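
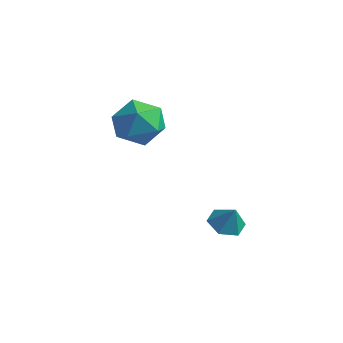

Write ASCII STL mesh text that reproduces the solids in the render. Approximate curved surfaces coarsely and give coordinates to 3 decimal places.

solid 
facet normal -0.453 0.023 -0.891
outer loop
vertex 0.363 2.663 -3.328
vertex -0.342 2.772 -2.967
vertex 0.102 3.403 -3.176
endloop
endfacet
facet normal 0.943 0.304 0.139
outer loop
vertex 0.363 2.663 -3.328
vertex 0.102 3.403 -3.176
vertex 0.142 2.748 -2.013
endloop
endfacet
facet normal -0.452 0.023 -0.892
outer loop
vertex 0.102 3.403 -3.176
vertex -0.342 2.772 -2.967
vertex -0.603 3.513 -2.816
endloop
endfacet
facet normal 0.357 0.819 0.449
outer loop
vertex 0.102 3.403 -3.176
vertex -0.603 3.513 -2.816
vertex 0.142 2.748 -2.013
endloop
endfacet
facet normal -0.452 0.022 -0.892
outer loop
vertex -0.603 3.513 -2.816
vertex -0.342 2.772 -2.967
vertex -1.048 2.882 -2.606
endloop
endfacet
facet normal -0.339 0.504 0.795
outer loop
vertex -0.603 3.513 -2.816
vertex -1.048 2.882 -2.606
vertex 0.142 2.748 -2.013
endloop
endfacet
facet normal -0.452 0.022 -0.892
outer loop
vertex -1.048 2.882 -2.606
vertex -0.342 2.772 -2.967
vertex -0.786 2.141 -2.757
endloop
endfacet
facet normal -0.451 -0.328 0.830
outer loop
vertex -1.048 2.882 -2.606
vertex -0.786 2.141 -2.757
vertex 0.142 2.748 -2.013
endloop
endfacet
facet normal -0.453 0.022 -0.891
outer loop
vertex -0.786 2.141 -2.757
vertex -0.342 2.772 -2.967
vertex -0.081 2.031 -3.118
endloop
endfacet
facet normal 0.135 -0.843 0.520
outer loop
vertex -0.786 2.141 -2.757
vertex -0.081 2.031 -3.118
vertex 0.142 2.748 -2.013
endloop
endfacet
facet normal -0.453 0.022 -0.891
outer loop
vertex -0.081 2.031 -3.118
vertex -0.342 2.772 -2.967
vertex 0.363 2.663 -3.328
endloop
endfacet
facet normal 0.832 -0.527 0.174
outer loop
vertex -0.081 2.031 -3.118
vertex 0.363 2.663 -3.328
vertex 0.142 2.748 -2.013
endloop
endfacet
facet normal -0.122 0.699 0.704
outer loop
vertex -3.832 2.266 2.237
vertex -3.938 1.425 3.054
vertex -2.877 1.867 2.799
endloop
endfacet
facet normal 0.291 0.941 0.174
outer loop
vertex -3.832 2.266 2.237
vertex -2.877 1.867 2.799
vertex -2.836 2.069 1.64
endloop
endfacet
facet normal -0.082 0.898 -0.433
outer loop
vertex -3.832 2.266 2.237
vertex -2.836 2.069 1.64
vertex -3.872 1.752 1.178
endloop
endfacet
facet normal -0.725 0.630 -0.278
outer loop
vertex -3.832 2.266 2.237
vertex -3.872 1.752 1.178
vertex -4.553 1.354 2.052
endloop
endfacet
facet normal -0.750 0.507 0.425
outer loop
vertex -3.832 2.266 2.237
vertex -4.553 1.354 2.052
vertex -3.938 1.425 3.054
endloop
endfacet
facet normal 0.854 0.507 0.118
outer loop
vertex -2.836 2.069 1.64
vertex -2.877 1.867 2.799
vertex -2.327 1.106 2.088
endloop
endfacet
facet normal 0.186 0.116 0.976
outer loop
vertex -2.877 1.867 2.799
vertex -3.938 1.425 3.054
vertex -3.008 0.708 2.962
endloop
endfacet
facet normal -0.830 -0.195 0.523
outer loop
vertex -3.938 1.425 3.054
vertex -4.553 1.354 2.052
vertex -4.044 0.391 2.5
endloop
endfacet
facet normal -0.789 0.003 -0.614
outer loop
vertex -4.553 1.354 2.052
vertex -3.872 1.752 1.178
vertex -4.003 0.593 1.341
endloop
endfacet
facet normal 0.251 0.437 -0.864
outer loop
vertex -3.872 1.752 1.178
vertex -2.836 2.069 1.64
vertex -2.942 1.035 1.086
endloop
endfacet
facet normal 0.725 -0.630 0.278
outer loop
vertex -3.048 0.194 1.903
vertex -2.327 1.106 2.088
vertex -3.008 0.708 2.962
endloop
endfacet
facet normal 0.082 -0.898 0.433
outer loop
vertex -3.048 0.194 1.903
vertex -3.008 0.708 2.962
vertex -4.044 0.391 2.5
endloop
endfacet
facet normal -0.291 -0.941 -0.174
outer loop
vertex -3.048 0.194 1.903
vertex -4.044 0.391 2.5
vertex -4.003 0.593 1.341
endloop
endfacet
facet normal 0.122 -0.699 -0.704
outer loop
vertex -3.048 0.194 1.903
vertex -4.003 0.593 1.341
vertex -2.942 1.035 1.086
endloop
endfacet
facet normal 0.750 -0.507 -0.425
outer loop
vertex -3.048 0.194 1.903
vertex -2.942 1.035 1.086
vertex -2.327 1.106 2.088
endloop
endfacet
facet normal 0.789 -0.003 0.614
outer loop
vertex -3.008 0.708 2.962
vertex -2.327 1.106 2.088
vertex -2.877 1.867 2.799
endloop
endfacet
facet normal -0.251 -0.437 0.864
outer loop
vertex -4.044 0.391 2.5
vertex -3.008 0.708 2.962
vertex -3.938 1.425 3.054
endloop
endfacet
facet normal -0.854 -0.507 -0.118
outer loop
vertex -4.003 0.593 1.341
vertex -4.044 0.391 2.5
vertex -4.553 1.354 2.052
endloop
endfacet
facet normal -0.186 -0.116 -0.976
outer loop
vertex -2.942 1.035 1.086
vertex -4.003 0.593 1.341
vertex -3.872 1.752 1.178
endloop
endfacet
facet normal 0.830 0.195 -0.523
outer loop
vertex -2.327 1.106 2.088
vertex -2.942 1.035 1.086
vertex -2.836 2.069 1.64
endloop
endfacet

endsolid


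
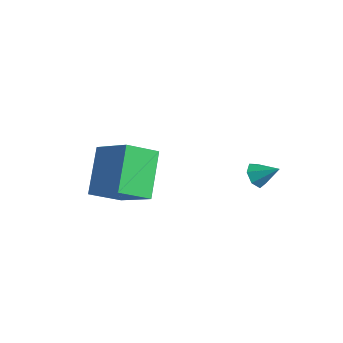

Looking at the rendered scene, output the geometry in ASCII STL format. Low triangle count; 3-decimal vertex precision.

solid 
facet normal -0.696 -0.447 -0.562
outer loop
vertex 0.514 1.525 -0.916
vertex 0.314 1.229 -0.433
vertex 0.14 1.764 -0.643
endloop
endfacet
facet normal 0.333 0.887 -0.320
outer loop
vertex 0.514 1.525 -0.916
vertex 0.14 1.764 -0.643
vertex 1.066 1.711 0.173
endloop
endfacet
facet normal -0.697 -0.447 -0.561
outer loop
vertex 0.14 1.764 -0.643
vertex 0.314 1.229 -0.433
vertex -0.102 1.6 -0.212
endloop
endfacet
facet normal -0.177 0.949 0.262
outer loop
vertex 0.14 1.764 -0.643
vertex -0.102 1.6 -0.212
vertex 1.066 1.711 0.173
endloop
endfacet
facet normal -0.696 -0.445 -0.563
outer loop
vertex -0.102 1.6 -0.212
vertex 0.314 1.229 -0.433
vertex -0.032 1.157 0.052
endloop
endfacet
facet normal -0.318 0.448 0.836
outer loop
vertex -0.102 1.6 -0.212
vertex -0.032 1.157 0.052
vertex 1.066 1.711 0.173
endloop
endfacet
facet normal -0.696 -0.446 -0.563
outer loop
vertex -0.032 1.157 0.052
vertex 0.314 1.229 -0.433
vertex 0.299 0.768 -0.049
endloop
endfacet
facet normal 0.014 -0.240 0.971
outer loop
vertex -0.032 1.157 0.052
vertex 0.299 0.768 -0.049
vertex 1.066 1.711 0.173
endloop
endfacet
facet normal -0.697 -0.445 -0.562
outer loop
vertex 0.299 0.768 -0.049
vertex 0.314 1.229 -0.433
vertex 0.641 0.726 -0.44
endloop
endfacet
facet normal 0.571 -0.597 0.564
outer loop
vertex 0.299 0.768 -0.049
vertex 0.641 0.726 -0.44
vertex 1.066 1.711 0.173
endloop
endfacet
facet normal -0.696 -0.445 -0.563
outer loop
vertex 0.641 0.726 -0.44
vertex 0.314 1.229 -0.433
vertex 0.737 1.063 -0.825
endloop
endfacet
facet normal 0.932 -0.354 -0.077
outer loop
vertex 0.641 0.726 -0.44
vertex 0.737 1.063 -0.825
vertex 1.066 1.711 0.173
endloop
endfacet
facet normal -0.696 -0.447 -0.562
outer loop
vertex 0.737 1.063 -0.825
vertex 0.314 1.229 -0.433
vertex 0.514 1.525 -0.916
endloop
endfacet
facet normal 0.827 0.306 -0.471
outer loop
vertex 0.737 1.063 -0.825
vertex 0.514 1.525 -0.916
vertex 1.066 1.711 0.173
endloop
endfacet
facet normal -0.844 -0.106 -0.526
outer loop
vertex -2.514 -4.471 -0.593
vertex -3.587 -3.311 0.894
vertex -2.201 -3.214 -1.349
endloop
endfacet
facet normal 0.494 -0.535 -0.685
outer loop
vertex -0.573 -3.009 -0.334
vertex -2.514 -4.471 -0.593
vertex -2.201 -3.214 -1.349
endloop
endfacet
facet normal -0.844 -0.106 -0.526
outer loop
vertex -2.201 -3.214 -1.349
vertex -3.587 -3.311 0.894
vertex -3.274 -2.053 0.138
endloop
endfacet
facet normal 0.209 0.838 -0.504
outer loop
vertex -3.274 -2.053 0.138
vertex -0.573 -3.009 -0.334
vertex -2.201 -3.214 -1.349
endloop
endfacet
facet normal -0.208 -0.838 0.504
outer loop
vertex -2.514 -4.471 -0.593
vertex -1.959 -3.106 1.909
vertex -3.587 -3.311 0.894
endloop
endfacet
facet normal 0.494 -0.535 -0.685
outer loop
vertex -0.886 -4.267 0.422
vertex -2.514 -4.471 -0.593
vertex -0.573 -3.009 -0.334
endloop
endfacet
facet normal -0.209 -0.838 0.504
outer loop
vertex -0.886 -4.267 0.422
vertex -1.959 -3.106 1.909
vertex -2.514 -4.471 -0.593
endloop
endfacet
facet normal -0.495 0.535 0.685
outer loop
vertex -3.587 -3.311 0.894
vertex -1.959 -3.106 1.909
vertex -3.274 -2.053 0.138
endloop
endfacet
facet normal 0.209 0.838 -0.503
outer loop
vertex -1.646 -1.849 1.153
vertex -0.573 -3.009 -0.334
vertex -3.274 -2.053 0.138
endloop
endfacet
facet normal -0.494 0.535 0.685
outer loop
vertex -3.274 -2.053 0.138
vertex -1.959 -3.106 1.909
vertex -1.646 -1.849 1.153
endloop
endfacet
facet normal 0.844 0.106 0.526
outer loop
vertex -1.646 -1.849 1.153
vertex -0.886 -4.267 0.422
vertex -0.573 -3.009 -0.334
endloop
endfacet
facet normal 0.844 0.106 0.526
outer loop
vertex -1.959 -3.106 1.909
vertex -0.886 -4.267 0.422
vertex -1.646 -1.849 1.153
endloop
endfacet

endsolid


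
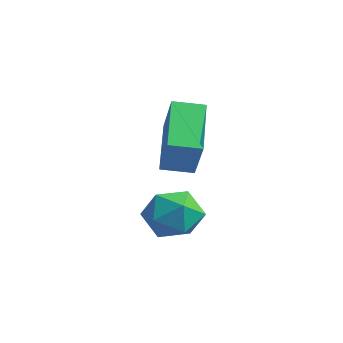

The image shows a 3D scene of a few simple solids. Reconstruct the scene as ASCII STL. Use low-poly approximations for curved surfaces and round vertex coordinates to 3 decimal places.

solid 
facet normal 0.140 0.928 0.344
outer loop
vertex -0.419 -1.813 -0.111
vertex -0.077 -2.196 0.782
vertex 0.584 -2.011 0.014
endloop
endfacet
facet normal 0.224 0.904 -0.364
outer loop
vertex -0.419 -1.813 -0.111
vertex 0.584 -2.011 0.014
vertex 0.118 -2.253 -0.873
endloop
endfacet
facet normal -0.382 0.658 -0.649
outer loop
vertex -0.419 -1.813 -0.111
vertex 0.118 -2.253 -0.873
vertex -0.832 -2.587 -0.652
endloop
endfacet
facet normal -0.840 0.530 -0.117
outer loop
vertex -0.419 -1.813 -0.111
vertex -0.832 -2.587 -0.652
vertex -0.952 -2.552 0.371
endloop
endfacet
facet normal -0.517 0.697 0.497
outer loop
vertex -0.419 -1.813 -0.111
vertex -0.952 -2.552 0.371
vertex -0.077 -2.196 0.782
endloop
endfacet
facet normal 0.742 0.436 -0.509
outer loop
vertex 0.118 -2.253 -0.873
vertex 0.584 -2.011 0.014
vertex 0.792 -2.908 -0.451
endloop
endfacet
facet normal 0.607 0.474 0.637
outer loop
vertex 0.584 -2.011 0.014
vertex -0.077 -2.196 0.782
vertex 0.672 -2.873 0.572
endloop
endfacet
facet normal -0.456 0.100 0.884
outer loop
vertex -0.077 -2.196 0.782
vertex -0.952 -2.552 0.371
vertex -0.278 -3.207 0.793
endloop
endfacet
facet normal -0.979 -0.171 -0.109
outer loop
vertex -0.952 -2.552 0.371
vertex -0.832 -2.587 -0.652
vertex -0.744 -3.449 -0.094
endloop
endfacet
facet normal -0.239 0.037 -0.970
outer loop
vertex -0.832 -2.587 -0.652
vertex 0.118 -2.253 -0.873
vertex -0.083 -3.264 -0.862
endloop
endfacet
facet normal 0.840 -0.530 0.117
outer loop
vertex 0.259 -3.647 0.031
vertex 0.792 -2.908 -0.451
vertex 0.672 -2.873 0.572
endloop
endfacet
facet normal 0.382 -0.658 0.649
outer loop
vertex 0.259 -3.647 0.031
vertex 0.672 -2.873 0.572
vertex -0.278 -3.207 0.793
endloop
endfacet
facet normal -0.224 -0.904 0.364
outer loop
vertex 0.259 -3.647 0.031
vertex -0.278 -3.207 0.793
vertex -0.744 -3.449 -0.094
endloop
endfacet
facet normal -0.140 -0.928 -0.344
outer loop
vertex 0.259 -3.647 0.031
vertex -0.744 -3.449 -0.094
vertex -0.083 -3.264 -0.862
endloop
endfacet
facet normal 0.517 -0.697 -0.497
outer loop
vertex 0.259 -3.647 0.031
vertex -0.083 -3.264 -0.862
vertex 0.792 -2.908 -0.451
endloop
endfacet
facet normal 0.979 0.171 0.109
outer loop
vertex 0.672 -2.873 0.572
vertex 0.792 -2.908 -0.451
vertex 0.584 -2.011 0.014
endloop
endfacet
facet normal 0.239 -0.037 0.970
outer loop
vertex -0.278 -3.207 0.793
vertex 0.672 -2.873 0.572
vertex -0.077 -2.196 0.782
endloop
endfacet
facet normal -0.742 -0.436 0.509
outer loop
vertex -0.744 -3.449 -0.094
vertex -0.278 -3.207 0.793
vertex -0.952 -2.552 0.371
endloop
endfacet
facet normal -0.607 -0.474 -0.637
outer loop
vertex -0.083 -3.264 -0.862
vertex -0.744 -3.449 -0.094
vertex -0.832 -2.587 -0.652
endloop
endfacet
facet normal 0.456 -0.100 -0.884
outer loop
vertex 0.792 -2.908 -0.451
vertex -0.083 -3.264 -0.862
vertex 0.118 -2.253 -0.873
endloop
endfacet
facet normal -0.517 -0.842 0.156
outer loop
vertex -1.184 -2.041 4.12
vertex -2.069 -1.736 2.834
vertex 0.201 -3.116 2.912
endloop
endfacet
facet normal 0.557 -0.191 0.808
outer loop
vertex 0.749 -2.224 2.746
vertex -1.184 -2.041 4.12
vertex 0.201 -3.116 2.912
endloop
endfacet
facet normal -0.517 -0.842 0.156
outer loop
vertex 0.201 -3.116 2.912
vertex -2.069 -1.736 2.834
vertex -0.683 -2.812 1.626
endloop
endfacet
facet normal 0.651 -0.505 -0.567
outer loop
vertex -0.683 -2.812 1.626
vertex 0.749 -2.224 2.746
vertex 0.201 -3.116 2.912
endloop
endfacet
facet normal -0.650 0.505 0.567
outer loop
vertex -1.184 -2.041 4.12
vertex -1.521 -0.844 2.668
vertex -2.069 -1.736 2.834
endloop
endfacet
facet normal 0.557 -0.191 0.809
outer loop
vertex -0.637 -1.148 3.954
vertex -1.184 -2.041 4.12
vertex 0.749 -2.224 2.746
endloop
endfacet
facet normal -0.651 0.504 0.567
outer loop
vertex -0.637 -1.148 3.954
vertex -1.521 -0.844 2.668
vertex -1.184 -2.041 4.12
endloop
endfacet
facet normal -0.556 0.191 -0.809
outer loop
vertex -2.069 -1.736 2.834
vertex -1.521 -0.844 2.668
vertex -0.683 -2.812 1.626
endloop
endfacet
facet normal 0.651 -0.504 -0.568
outer loop
vertex -0.136 -1.919 1.46
vertex 0.749 -2.224 2.746
vertex -0.683 -2.812 1.626
endloop
endfacet
facet normal -0.557 0.191 -0.808
outer loop
vertex -0.683 -2.812 1.626
vertex -1.521 -0.844 2.668
vertex -0.136 -1.919 1.46
endloop
endfacet
facet normal 0.517 0.842 -0.156
outer loop
vertex -0.136 -1.919 1.46
vertex -0.637 -1.148 3.954
vertex 0.749 -2.224 2.746
endloop
endfacet
facet normal 0.517 0.842 -0.156
outer loop
vertex -1.521 -0.844 2.668
vertex -0.637 -1.148 3.954
vertex -0.136 -1.919 1.46
endloop
endfacet

endsolid


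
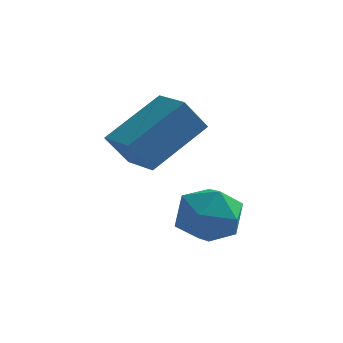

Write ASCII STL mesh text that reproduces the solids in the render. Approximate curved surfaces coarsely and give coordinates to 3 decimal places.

solid 
facet normal -0.418 0.907 0.038
outer loop
vertex 2.35 3.033 -3.878
vertex 1.494 2.628 -3.633
vertex 2.128 2.891 -2.936
endloop
endfacet
facet normal 0.275 0.939 0.206
outer loop
vertex 2.35 3.033 -3.878
vertex 2.128 2.891 -2.936
vertex 3.031 2.698 -3.26
endloop
endfacet
facet normal 0.647 0.680 -0.345
outer loop
vertex 2.35 3.033 -3.878
vertex 3.031 2.698 -3.26
vertex 2.954 2.316 -4.157
endloop
endfacet
facet normal 0.185 0.488 -0.853
outer loop
vertex 2.35 3.033 -3.878
vertex 2.954 2.316 -4.157
vertex 2.005 2.273 -4.387
endloop
endfacet
facet normal -0.474 0.628 -0.617
outer loop
vertex 2.35 3.033 -3.878
vertex 2.005 2.273 -4.387
vertex 1.494 2.628 -3.633
endloop
endfacet
facet normal 0.385 0.513 0.767
outer loop
vertex 3.031 2.698 -3.26
vertex 2.128 2.891 -2.936
vertex 2.595 2.087 -2.633
endloop
endfacet
facet normal -0.736 0.462 0.495
outer loop
vertex 2.128 2.891 -2.936
vertex 1.494 2.628 -3.633
vertex 1.646 2.044 -2.863
endloop
endfacet
facet normal -0.826 0.010 -0.564
outer loop
vertex 1.494 2.628 -3.633
vertex 2.005 2.273 -4.387
vertex 1.569 1.662 -3.76
endloop
endfacet
facet normal 0.239 -0.218 -0.946
outer loop
vertex 2.005 2.273 -4.387
vertex 2.954 2.316 -4.157
vertex 2.472 1.469 -4.084
endloop
endfacet
facet normal 0.988 0.093 -0.124
outer loop
vertex 2.954 2.316 -4.157
vertex 3.031 2.698 -3.26
vertex 3.106 1.732 -3.387
endloop
endfacet
facet normal -0.185 -0.488 0.853
outer loop
vertex 2.25 1.327 -3.142
vertex 2.595 2.087 -2.633
vertex 1.646 2.044 -2.863
endloop
endfacet
facet normal -0.647 -0.680 0.345
outer loop
vertex 2.25 1.327 -3.142
vertex 1.646 2.044 -2.863
vertex 1.569 1.662 -3.76
endloop
endfacet
facet normal -0.275 -0.939 -0.206
outer loop
vertex 2.25 1.327 -3.142
vertex 1.569 1.662 -3.76
vertex 2.472 1.469 -4.084
endloop
endfacet
facet normal 0.418 -0.907 -0.038
outer loop
vertex 2.25 1.327 -3.142
vertex 2.472 1.469 -4.084
vertex 3.106 1.732 -3.387
endloop
endfacet
facet normal 0.474 -0.628 0.617
outer loop
vertex 2.25 1.327 -3.142
vertex 3.106 1.732 -3.387
vertex 2.595 2.087 -2.633
endloop
endfacet
facet normal -0.239 0.218 0.946
outer loop
vertex 1.646 2.044 -2.863
vertex 2.595 2.087 -2.633
vertex 2.128 2.891 -2.936
endloop
endfacet
facet normal -0.988 -0.093 0.124
outer loop
vertex 1.569 1.662 -3.76
vertex 1.646 2.044 -2.863
vertex 1.494 2.628 -3.633
endloop
endfacet
facet normal -0.385 -0.513 -0.767
outer loop
vertex 2.472 1.469 -4.084
vertex 1.569 1.662 -3.76
vertex 2.005 2.273 -4.387
endloop
endfacet
facet normal 0.736 -0.462 -0.495
outer loop
vertex 3.106 1.732 -3.387
vertex 2.472 1.469 -4.084
vertex 2.954 2.316 -4.157
endloop
endfacet
facet normal 0.826 -0.010 0.564
outer loop
vertex 2.595 2.087 -2.633
vertex 3.106 1.732 -3.387
vertex 3.031 2.698 -3.26
endloop
endfacet
facet normal -0.532 -0.638 -0.557
outer loop
vertex 0.275 2.095 -1.335
vertex -0.606 2.944 -1.466
vertex 0.786 2.482 -2.265
endloop
endfacet
facet normal 0.716 -0.690 0.106
outer loop
vertex 1.866 3.776 -1.134
vertex 0.275 2.095 -1.335
vertex 0.786 2.482 -2.265
endloop
endfacet
facet normal -0.531 -0.638 -0.557
outer loop
vertex 0.786 2.482 -2.265
vertex -0.606 2.944 -1.466
vertex -0.094 3.33 -2.397
endloop
endfacet
facet normal 0.453 0.342 -0.823
outer loop
vertex -0.094 3.33 -2.397
vertex 1.866 3.776 -1.134
vertex 0.786 2.482 -2.265
endloop
endfacet
facet normal -0.452 -0.342 0.824
outer loop
vertex 0.275 2.095 -1.335
vertex 0.474 4.238 -0.335
vertex -0.606 2.944 -1.466
endloop
endfacet
facet normal 0.716 -0.690 0.107
outer loop
vertex 1.354 3.39 -0.203
vertex 0.275 2.095 -1.335
vertex 1.866 3.776 -1.134
endloop
endfacet
facet normal -0.453 -0.342 0.823
outer loop
vertex 1.354 3.39 -0.203
vertex 0.474 4.238 -0.335
vertex 0.275 2.095 -1.335
endloop
endfacet
facet normal -0.715 0.691 -0.107
outer loop
vertex -0.606 2.944 -1.466
vertex 0.474 4.238 -0.335
vertex -0.094 3.33 -2.397
endloop
endfacet
facet normal 0.453 0.343 -0.823
outer loop
vertex 0.985 4.625 -1.265
vertex 1.866 3.776 -1.134
vertex -0.094 3.33 -2.397
endloop
endfacet
facet normal -0.716 0.690 -0.106
outer loop
vertex -0.094 3.33 -2.397
vertex 0.474 4.238 -0.335
vertex 0.985 4.625 -1.265
endloop
endfacet
facet normal 0.532 0.638 0.557
outer loop
vertex 0.985 4.625 -1.265
vertex 1.354 3.39 -0.203
vertex 1.866 3.776 -1.134
endloop
endfacet
facet normal 0.531 0.638 0.557
outer loop
vertex 0.474 4.238 -0.335
vertex 1.354 3.39 -0.203
vertex 0.985 4.625 -1.265
endloop
endfacet

endsolid


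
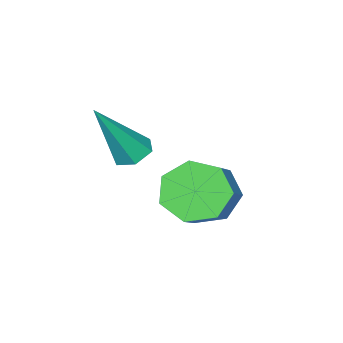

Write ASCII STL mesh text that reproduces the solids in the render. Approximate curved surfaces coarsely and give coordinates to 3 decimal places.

solid 
facet normal -0.696 -0.459 -0.552
outer loop
vertex -1.953 0.888 0.677
vertex -2.632 1.436 1.078
vertex -2.116 1.605 0.286
endloop
endfacet
facet normal 0.691 -0.219 -0.689
outer loop
vertex -1.953 0.888 0.677
vertex -2.116 1.605 0.286
vertex -1.09 1.457 1.361
endloop
endfacet
facet normal 0.691 -0.219 -0.689
outer loop
vertex -1.09 1.457 1.361
vertex -2.116 1.605 0.286
vertex -1.253 2.174 0.97
endloop
endfacet
facet normal 0.697 0.459 0.551
outer loop
vertex -1.09 1.457 1.361
vertex -1.253 2.174 0.97
vertex -1.768 2.004 1.762
endloop
endfacet
facet normal -0.697 -0.458 -0.552
outer loop
vertex -2.116 1.605 0.286
vertex -2.632 1.436 1.078
vertex -2.667 2.195 0.492
endloop
endfacet
facet normal 0.277 0.537 -0.797
outer loop
vertex -2.116 1.605 0.286
vertex -2.667 2.195 0.492
vertex -1.253 2.174 0.97
endloop
endfacet
facet normal 0.277 0.537 -0.797
outer loop
vertex -1.253 2.174 0.97
vertex -2.667 2.195 0.492
vertex -1.804 2.764 1.176
endloop
endfacet
facet normal 0.697 0.458 0.552
outer loop
vertex -1.253 2.174 0.97
vertex -1.804 2.764 1.176
vertex -1.768 2.004 1.762
endloop
endfacet
facet normal -0.696 -0.458 -0.552
outer loop
vertex -2.667 2.195 0.492
vertex -2.632 1.436 1.078
vertex -3.192 2.213 1.139
endloop
endfacet
facet normal -0.344 0.888 -0.304
outer loop
vertex -2.667 2.195 0.492
vertex -3.192 2.213 1.139
vertex -1.804 2.764 1.176
endloop
endfacet
facet normal -0.345 0.888 -0.304
outer loop
vertex -1.804 2.764 1.176
vertex -3.192 2.213 1.139
vertex -2.328 2.782 1.823
endloop
endfacet
facet normal 0.697 0.458 0.552
outer loop
vertex -1.804 2.764 1.176
vertex -2.328 2.782 1.823
vertex -1.768 2.004 1.762
endloop
endfacet
facet normal -0.696 -0.458 -0.553
outer loop
vertex -3.192 2.213 1.139
vertex -2.632 1.436 1.078
vertex -3.295 1.645 1.74
endloop
endfacet
facet normal -0.707 0.571 0.418
outer loop
vertex -3.192 2.213 1.139
vertex -3.295 1.645 1.74
vertex -2.328 2.782 1.823
endloop
endfacet
facet normal -0.707 0.571 0.418
outer loop
vertex -2.328 2.782 1.823
vertex -3.295 1.645 1.74
vertex -2.431 2.214 2.424
endloop
endfacet
facet normal 0.697 0.458 0.552
outer loop
vertex -2.328 2.782 1.823
vertex -2.431 2.214 2.424
vertex -1.768 2.004 1.762
endloop
endfacet
facet normal -0.696 -0.459 -0.552
outer loop
vertex -3.295 1.645 1.74
vertex -2.632 1.436 1.078
vertex -2.898 0.92 1.843
endloop
endfacet
facet normal -0.537 -0.177 0.825
outer loop
vertex -3.295 1.645 1.74
vertex -2.898 0.92 1.843
vertex -2.431 2.214 2.424
endloop
endfacet
facet normal -0.537 -0.176 0.825
outer loop
vertex -2.431 2.214 2.424
vertex -2.898 0.92 1.843
vertex -2.035 1.489 2.527
endloop
endfacet
facet normal 0.696 0.459 0.552
outer loop
vertex -2.431 2.214 2.424
vertex -2.035 1.489 2.527
vertex -1.768 2.004 1.762
endloop
endfacet
facet normal -0.697 -0.459 -0.552
outer loop
vertex -2.898 0.92 1.843
vertex -2.632 1.436 1.078
vertex -2.301 0.583 1.369
endloop
endfacet
facet normal 0.038 -0.791 0.610
outer loop
vertex -2.898 0.92 1.843
vertex -2.301 0.583 1.369
vertex -2.035 1.489 2.527
endloop
endfacet
facet normal 0.037 -0.791 0.610
outer loop
vertex -2.035 1.489 2.527
vertex -2.301 0.583 1.369
vertex -1.438 1.152 2.054
endloop
endfacet
facet normal 0.696 0.459 0.552
outer loop
vertex -2.035 1.489 2.527
vertex -1.438 1.152 2.054
vertex -1.768 2.004 1.762
endloop
endfacet
facet normal -0.696 -0.459 -0.552
outer loop
vertex -2.301 0.583 1.369
vertex -2.632 1.436 1.078
vertex -1.953 0.888 0.677
endloop
endfacet
facet normal 0.584 -0.809 -0.063
outer loop
vertex -2.301 0.583 1.369
vertex -1.953 0.888 0.677
vertex -1.438 1.152 2.054
endloop
endfacet
facet normal 0.584 -0.809 -0.063
outer loop
vertex -1.438 1.152 2.054
vertex -1.953 0.888 0.677
vertex -1.09 1.457 1.361
endloop
endfacet
facet normal 0.696 0.459 0.552
outer loop
vertex -1.438 1.152 2.054
vertex -1.09 1.457 1.361
vertex -1.768 2.004 1.762
endloop
endfacet
facet normal -0.487 0.166 -0.858
outer loop
vertex -0.851 0.859 2.587
vertex -1.184 0.395 2.686
vertex -1.348 0.916 2.88
endloop
endfacet
facet normal 0.282 0.911 0.301
outer loop
vertex -0.851 0.859 2.587
vertex -1.348 0.916 2.88
vertex -0.216 0.065 4.394
endloop
endfacet
facet normal -0.487 0.166 -0.858
outer loop
vertex -1.348 0.916 2.88
vertex -1.184 0.395 2.686
vertex -1.681 0.452 2.979
endloop
endfacet
facet normal -0.520 0.518 0.680
outer loop
vertex -1.348 0.916 2.88
vertex -1.681 0.452 2.979
vertex -0.216 0.065 4.394
endloop
endfacet
facet normal -0.487 0.165 -0.858
outer loop
vertex -1.681 0.452 2.979
vertex -1.184 0.395 2.686
vertex -1.517 -0.069 2.786
endloop
endfacet
facet normal -0.683 -0.433 0.589
outer loop
vertex -1.681 0.452 2.979
vertex -1.517 -0.069 2.786
vertex -0.216 0.065 4.394
endloop
endfacet
facet normal -0.487 0.164 -0.858
outer loop
vertex -1.517 -0.069 2.786
vertex -1.184 0.395 2.686
vertex -1.02 -0.127 2.493
endloop
endfacet
facet normal -0.045 -0.992 0.119
outer loop
vertex -1.517 -0.069 2.786
vertex -1.02 -0.127 2.493
vertex -0.216 0.065 4.394
endloop
endfacet
facet normal -0.487 0.164 -0.858
outer loop
vertex -1.02 -0.127 2.493
vertex -1.184 0.395 2.686
vertex -0.687 0.338 2.393
endloop
endfacet
facet normal 0.758 -0.599 -0.260
outer loop
vertex -1.02 -0.127 2.493
vertex -0.687 0.338 2.393
vertex -0.216 0.065 4.394
endloop
endfacet
facet normal -0.487 0.166 -0.858
outer loop
vertex -0.687 0.338 2.393
vertex -1.184 0.395 2.686
vertex -0.851 0.859 2.587
endloop
endfacet
facet normal 0.920 0.353 -0.169
outer loop
vertex -0.687 0.338 2.393
vertex -0.851 0.859 2.587
vertex -0.216 0.065 4.394
endloop
endfacet

endsolid


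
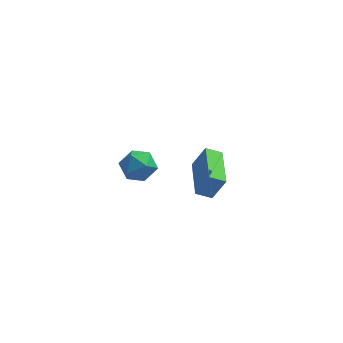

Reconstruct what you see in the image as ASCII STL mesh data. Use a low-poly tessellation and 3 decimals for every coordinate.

solid 
facet normal 0.235 0.887 0.398
outer loop
vertex -1.992 -2.379 1.388
vertex -2.665 -2.434 1.907
vertex -1.911 -2.744 2.153
endloop
endfacet
facet normal 0.820 0.545 0.173
outer loop
vertex -1.992 -2.379 1.388
vertex -1.911 -2.744 2.153
vertex -1.535 -3.093 1.473
endloop
endfacet
facet normal 0.744 0.414 -0.524
outer loop
vertex -1.992 -2.379 1.388
vertex -1.535 -3.093 1.473
vertex -2.056 -2.999 0.807
endloop
endfacet
facet normal 0.113 0.673 -0.731
outer loop
vertex -1.992 -2.379 1.388
vertex -2.056 -2.999 0.807
vertex -2.755 -2.592 1.074
endloop
endfacet
facet normal -0.203 0.966 -0.161
outer loop
vertex -1.992 -2.379 1.388
vertex -2.755 -2.592 1.074
vertex -2.665 -2.434 1.907
endloop
endfacet
facet normal 0.855 -0.079 0.513
outer loop
vertex -1.535 -3.093 1.473
vertex -1.911 -2.744 2.153
vertex -1.925 -3.588 2.046
endloop
endfacet
facet normal -0.092 0.472 0.877
outer loop
vertex -1.911 -2.744 2.153
vertex -2.665 -2.434 1.907
vertex -2.624 -3.181 2.313
endloop
endfacet
facet normal -0.800 0.599 -0.027
outer loop
vertex -2.665 -2.434 1.907
vertex -2.755 -2.592 1.074
vertex -3.145 -3.087 1.647
endloop
endfacet
facet normal -0.290 0.125 -0.949
outer loop
vertex -2.755 -2.592 1.074
vertex -2.056 -2.999 0.807
vertex -2.769 -3.436 0.967
endloop
endfacet
facet normal 0.732 -0.294 -0.614
outer loop
vertex -2.056 -2.999 0.807
vertex -1.535 -3.093 1.473
vertex -2.015 -3.746 1.213
endloop
endfacet
facet normal -0.113 -0.673 0.731
outer loop
vertex -2.688 -3.801 1.732
vertex -1.925 -3.588 2.046
vertex -2.624 -3.181 2.313
endloop
endfacet
facet normal -0.744 -0.414 0.524
outer loop
vertex -2.688 -3.801 1.732
vertex -2.624 -3.181 2.313
vertex -3.145 -3.087 1.647
endloop
endfacet
facet normal -0.820 -0.545 -0.173
outer loop
vertex -2.688 -3.801 1.732
vertex -3.145 -3.087 1.647
vertex -2.769 -3.436 0.967
endloop
endfacet
facet normal -0.235 -0.887 -0.398
outer loop
vertex -2.688 -3.801 1.732
vertex -2.769 -3.436 0.967
vertex -2.015 -3.746 1.213
endloop
endfacet
facet normal 0.203 -0.966 0.161
outer loop
vertex -2.688 -3.801 1.732
vertex -2.015 -3.746 1.213
vertex -1.925 -3.588 2.046
endloop
endfacet
facet normal 0.290 -0.125 0.949
outer loop
vertex -2.624 -3.181 2.313
vertex -1.925 -3.588 2.046
vertex -1.911 -2.744 2.153
endloop
endfacet
facet normal -0.732 0.294 0.614
outer loop
vertex -3.145 -3.087 1.647
vertex -2.624 -3.181 2.313
vertex -2.665 -2.434 1.907
endloop
endfacet
facet normal -0.855 0.079 -0.513
outer loop
vertex -2.769 -3.436 0.967
vertex -3.145 -3.087 1.647
vertex -2.755 -2.592 1.074
endloop
endfacet
facet normal 0.092 -0.472 -0.877
outer loop
vertex -2.015 -3.746 1.213
vertex -2.769 -3.436 0.967
vertex -2.056 -2.999 0.807
endloop
endfacet
facet normal 0.800 -0.599 0.027
outer loop
vertex -1.925 -3.588 2.046
vertex -2.015 -3.746 1.213
vertex -1.535 -3.093 1.473
endloop
endfacet
facet normal -0.879 -0.161 0.448
outer loop
vertex 0.203 1.09 -3.028
vertex -0.148 3.18 -2.967
vertex -0.391 1.025 -4.216
endloop
endfacet
facet normal 0.165 -0.986 -0.029
outer loop
vertex 0.348 1.16 -4.593
vertex 0.203 1.09 -3.028
vertex -0.391 1.025 -4.216
endloop
endfacet
facet normal -0.879 -0.161 0.448
outer loop
vertex -0.391 1.025 -4.216
vertex -0.148 3.18 -2.967
vertex -0.742 3.115 -4.155
endloop
endfacet
facet normal -0.447 -0.049 -0.893
outer loop
vertex -0.742 3.115 -4.155
vertex 0.348 1.16 -4.593
vertex -0.391 1.025 -4.216
endloop
endfacet
facet normal 0.447 0.049 0.893
outer loop
vertex 0.203 1.09 -3.028
vertex 0.591 3.315 -3.344
vertex -0.148 3.18 -2.967
endloop
endfacet
facet normal 0.165 -0.986 -0.029
outer loop
vertex 0.942 1.225 -3.405
vertex 0.203 1.09 -3.028
vertex 0.348 1.16 -4.593
endloop
endfacet
facet normal 0.447 0.049 0.893
outer loop
vertex 0.942 1.225 -3.405
vertex 0.591 3.315 -3.344
vertex 0.203 1.09 -3.028
endloop
endfacet
facet normal -0.165 0.986 0.029
outer loop
vertex -0.148 3.18 -2.967
vertex 0.591 3.315 -3.344
vertex -0.742 3.115 -4.155
endloop
endfacet
facet normal -0.447 -0.049 -0.893
outer loop
vertex -0.003 3.25 -4.532
vertex 0.348 1.16 -4.593
vertex -0.742 3.115 -4.155
endloop
endfacet
facet normal -0.165 0.986 0.029
outer loop
vertex -0.742 3.115 -4.155
vertex 0.591 3.315 -3.344
vertex -0.003 3.25 -4.532
endloop
endfacet
facet normal 0.879 0.161 -0.448
outer loop
vertex -0.003 3.25 -4.532
vertex 0.942 1.225 -3.405
vertex 0.348 1.16 -4.593
endloop
endfacet
facet normal 0.879 0.161 -0.448
outer loop
vertex 0.591 3.315 -3.344
vertex 0.942 1.225 -3.405
vertex -0.003 3.25 -4.532
endloop
endfacet

endsolid


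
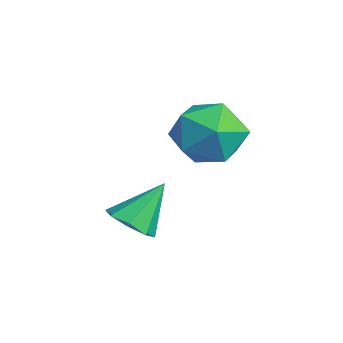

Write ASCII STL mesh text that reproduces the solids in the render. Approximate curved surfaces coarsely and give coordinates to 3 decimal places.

solid 
facet normal 0.121 -0.635 -0.763
outer loop
vertex 1.305 2.268 0.518
vertex 1.016 1.905 0.774
vertex 0.91 2.296 0.432
endloop
endfacet
facet normal 0.121 0.963 -0.242
outer loop
vertex 1.305 2.268 0.518
vertex 0.91 2.296 0.432
vertex 0.884 2.595 1.606
endloop
endfacet
facet normal 0.123 -0.634 -0.763
outer loop
vertex 0.91 2.296 0.432
vertex 1.016 1.905 0.774
vertex 0.577 2.094 0.546
endloop
endfacet
facet normal -0.559 0.800 -0.216
outer loop
vertex 0.91 2.296 0.432
vertex 0.577 2.094 0.546
vertex 0.884 2.595 1.606
endloop
endfacet
facet normal 0.122 -0.636 -0.762
outer loop
vertex 0.577 2.094 0.546
vertex 1.016 1.905 0.774
vertex 0.501 1.782 0.794
endloop
endfacet
facet normal -0.939 0.323 0.119
outer loop
vertex 0.577 2.094 0.546
vertex 0.501 1.782 0.794
vertex 0.884 2.595 1.606
endloop
endfacet
facet normal 0.121 -0.632 -0.765
outer loop
vertex 0.501 1.782 0.794
vertex 1.016 1.905 0.774
vertex 0.727 1.541 1.029
endloop
endfacet
facet normal -0.799 -0.193 0.570
outer loop
vertex 0.501 1.782 0.794
vertex 0.727 1.541 1.029
vertex 0.884 2.595 1.606
endloop
endfacet
facet normal 0.121 -0.632 -0.765
outer loop
vertex 0.727 1.541 1.029
vertex 1.016 1.905 0.774
vertex 1.123 1.513 1.115
endloop
endfacet
facet normal -0.220 -0.443 0.869
outer loop
vertex 0.727 1.541 1.029
vertex 1.123 1.513 1.115
vertex 0.884 2.595 1.606
endloop
endfacet
facet normal 0.122 -0.632 -0.765
outer loop
vertex 1.123 1.513 1.115
vertex 1.016 1.905 0.774
vertex 1.456 1.715 1.001
endloop
endfacet
facet normal 0.459 -0.281 0.843
outer loop
vertex 1.123 1.513 1.115
vertex 1.456 1.715 1.001
vertex 0.884 2.595 1.606
endloop
endfacet
facet normal 0.120 -0.634 -0.764
outer loop
vertex 1.456 1.715 1.001
vertex 1.016 1.905 0.774
vertex 1.532 2.027 0.754
endloop
endfacet
facet normal 0.839 0.197 0.507
outer loop
vertex 1.456 1.715 1.001
vertex 1.532 2.027 0.754
vertex 0.884 2.595 1.606
endloop
endfacet
facet normal 0.120 -0.634 -0.764
outer loop
vertex 1.532 2.027 0.754
vertex 1.016 1.905 0.774
vertex 1.305 2.268 0.518
endloop
endfacet
facet normal 0.699 0.713 0.056
outer loop
vertex 1.532 2.027 0.754
vertex 1.305 2.268 0.518
vertex 0.884 2.595 1.606
endloop
endfacet
facet normal 0.013 0.989 -0.149
outer loop
vertex -0.375 4.429 1.452
vertex -0.771 4.543 2.174
vertex 0.06 4.529 2.153
endloop
endfacet
facet normal 0.577 0.678 -0.455
outer loop
vertex -0.375 4.429 1.452
vertex 0.06 4.529 2.153
vertex 0.293 3.958 1.598
endloop
endfacet
facet normal 0.338 0.194 -0.921
outer loop
vertex -0.375 4.429 1.452
vertex 0.293 3.958 1.598
vertex -0.393 3.618 1.275
endloop
endfacet
facet normal -0.376 0.206 -0.903
outer loop
vertex -0.375 4.429 1.452
vertex -0.393 3.618 1.275
vertex -1.05 3.98 1.631
endloop
endfacet
facet normal -0.577 0.697 -0.426
outer loop
vertex -0.375 4.429 1.452
vertex -1.05 3.98 1.631
vertex -0.771 4.543 2.174
endloop
endfacet
facet normal 0.942 0.332 0.053
outer loop
vertex 0.293 3.958 1.598
vertex 0.06 4.529 2.153
vertex 0.31 3.78 2.409
endloop
endfacet
facet normal 0.028 0.836 0.547
outer loop
vertex 0.06 4.529 2.153
vertex -0.771 4.543 2.174
vertex -0.347 4.142 2.765
endloop
endfacet
facet normal -0.926 0.363 0.099
outer loop
vertex -0.771 4.543 2.174
vertex -1.05 3.98 1.631
vertex -1.033 3.802 2.442
endloop
endfacet
facet normal -0.602 -0.431 -0.673
outer loop
vertex -1.05 3.98 1.631
vertex -0.393 3.618 1.275
vertex -0.8 3.231 1.887
endloop
endfacet
facet normal 0.553 -0.449 -0.702
outer loop
vertex -0.393 3.618 1.275
vertex 0.293 3.958 1.598
vertex 0.031 3.217 1.866
endloop
endfacet
facet normal 0.376 -0.206 0.903
outer loop
vertex -0.365 3.331 2.588
vertex 0.31 3.78 2.409
vertex -0.347 4.142 2.765
endloop
endfacet
facet normal -0.338 -0.194 0.921
outer loop
vertex -0.365 3.331 2.588
vertex -0.347 4.142 2.765
vertex -1.033 3.802 2.442
endloop
endfacet
facet normal -0.577 -0.678 0.455
outer loop
vertex -0.365 3.331 2.588
vertex -1.033 3.802 2.442
vertex -0.8 3.231 1.887
endloop
endfacet
facet normal -0.013 -0.989 0.149
outer loop
vertex -0.365 3.331 2.588
vertex -0.8 3.231 1.887
vertex 0.031 3.217 1.866
endloop
endfacet
facet normal 0.577 -0.697 0.426
outer loop
vertex -0.365 3.331 2.588
vertex 0.031 3.217 1.866
vertex 0.31 3.78 2.409
endloop
endfacet
facet normal 0.602 0.431 0.673
outer loop
vertex -0.347 4.142 2.765
vertex 0.31 3.78 2.409
vertex 0.06 4.529 2.153
endloop
endfacet
facet normal -0.553 0.449 0.702
outer loop
vertex -1.033 3.802 2.442
vertex -0.347 4.142 2.765
vertex -0.771 4.543 2.174
endloop
endfacet
facet normal -0.942 -0.332 -0.053
outer loop
vertex -0.8 3.231 1.887
vertex -1.033 3.802 2.442
vertex -1.05 3.98 1.631
endloop
endfacet
facet normal -0.028 -0.836 -0.547
outer loop
vertex 0.031 3.217 1.866
vertex -0.8 3.231 1.887
vertex -0.393 3.618 1.275
endloop
endfacet
facet normal 0.926 -0.363 -0.099
outer loop
vertex 0.31 3.78 2.409
vertex 0.031 3.217 1.866
vertex 0.293 3.958 1.598
endloop
endfacet

endsolid


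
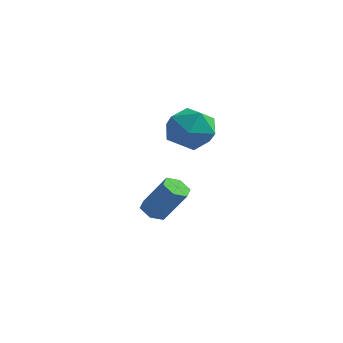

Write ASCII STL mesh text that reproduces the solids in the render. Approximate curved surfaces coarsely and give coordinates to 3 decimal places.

solid 
facet normal 0.186 0.956 -0.226
outer loop
vertex -1.927 2.911 -0.381
vertex -2.77 3.189 0.1
vertex -1.896 3.138 0.603
endloop
endfacet
facet normal 0.793 0.587 -0.160
outer loop
vertex -1.927 2.911 -0.381
vertex -1.896 3.138 0.603
vertex -1.38 2.345 0.251
endloop
endfacet
facet normal 0.776 0.048 -0.629
outer loop
vertex -1.927 2.911 -0.381
vertex -1.38 2.345 0.251
vertex -1.936 1.906 -0.469
endloop
endfacet
facet normal 0.158 0.085 -0.984
outer loop
vertex -1.927 2.911 -0.381
vertex -1.936 1.906 -0.469
vertex -2.795 2.428 -0.562
endloop
endfacet
facet normal -0.206 0.646 -0.735
outer loop
vertex -1.927 2.911 -0.381
vertex -2.795 2.428 -0.562
vertex -2.77 3.189 0.1
endloop
endfacet
facet normal 0.812 0.308 0.496
outer loop
vertex -1.38 2.345 0.251
vertex -1.896 3.138 0.603
vertex -1.885 2.272 1.122
endloop
endfacet
facet normal -0.171 0.905 0.390
outer loop
vertex -1.896 3.138 0.603
vertex -2.77 3.189 0.1
vertex -2.744 2.794 1.029
endloop
endfacet
facet normal -0.806 0.403 -0.433
outer loop
vertex -2.77 3.189 0.1
vertex -2.795 2.428 -0.562
vertex -3.3 2.355 0.309
endloop
endfacet
facet normal -0.216 -0.504 -0.836
outer loop
vertex -2.795 2.428 -0.562
vertex -1.936 1.906 -0.469
vertex -2.784 1.562 -0.043
endloop
endfacet
facet normal 0.784 -0.564 -0.262
outer loop
vertex -1.936 1.906 -0.469
vertex -1.38 2.345 0.251
vertex -1.91 1.511 0.46
endloop
endfacet
facet normal -0.158 -0.085 0.984
outer loop
vertex -2.753 1.789 0.941
vertex -1.885 2.272 1.122
vertex -2.744 2.794 1.029
endloop
endfacet
facet normal -0.776 -0.048 0.629
outer loop
vertex -2.753 1.789 0.941
vertex -2.744 2.794 1.029
vertex -3.3 2.355 0.309
endloop
endfacet
facet normal -0.793 -0.587 0.160
outer loop
vertex -2.753 1.789 0.941
vertex -3.3 2.355 0.309
vertex -2.784 1.562 -0.043
endloop
endfacet
facet normal -0.186 -0.956 0.226
outer loop
vertex -2.753 1.789 0.941
vertex -2.784 1.562 -0.043
vertex -1.91 1.511 0.46
endloop
endfacet
facet normal 0.206 -0.646 0.735
outer loop
vertex -2.753 1.789 0.941
vertex -1.91 1.511 0.46
vertex -1.885 2.272 1.122
endloop
endfacet
facet normal 0.216 0.504 0.836
outer loop
vertex -2.744 2.794 1.029
vertex -1.885 2.272 1.122
vertex -1.896 3.138 0.603
endloop
endfacet
facet normal -0.784 0.564 0.262
outer loop
vertex -3.3 2.355 0.309
vertex -2.744 2.794 1.029
vertex -2.77 3.189 0.1
endloop
endfacet
facet normal -0.812 -0.308 -0.496
outer loop
vertex -2.784 1.562 -0.043
vertex -3.3 2.355 0.309
vertex -2.795 2.428 -0.562
endloop
endfacet
facet normal 0.171 -0.905 -0.390
outer loop
vertex -1.91 1.511 0.46
vertex -2.784 1.562 -0.043
vertex -1.936 1.906 -0.469
endloop
endfacet
facet normal 0.806 -0.403 0.433
outer loop
vertex -1.885 2.272 1.122
vertex -1.91 1.511 0.46
vertex -1.38 2.345 0.251
endloop
endfacet
facet normal -0.567 -0.062 -0.822
outer loop
vertex -4.008 3.499 -4.485
vertex -4.281 3.051 -4.263
vertex -4.475 3.578 -4.169
endloop
endfacet
facet normal 0.079 0.988 -0.130
outer loop
vertex -4.008 3.499 -4.485
vertex -4.475 3.578 -4.169
vertex -3.106 3.598 -3.179
endloop
endfacet
facet normal 0.078 0.989 -0.128
outer loop
vertex -3.106 3.598 -3.179
vertex -4.475 3.578 -4.169
vertex -3.574 3.676 -2.862
endloop
endfacet
facet normal 0.567 0.062 0.822
outer loop
vertex -3.106 3.598 -3.179
vertex -3.574 3.676 -2.862
vertex -3.379 3.149 -2.957
endloop
endfacet
facet normal -0.567 -0.062 -0.822
outer loop
vertex -4.475 3.578 -4.169
vertex -4.281 3.051 -4.263
vertex -4.748 3.13 -3.947
endloop
endfacet
facet normal -0.670 0.615 0.416
outer loop
vertex -4.475 3.578 -4.169
vertex -4.748 3.13 -3.947
vertex -3.574 3.676 -2.862
endloop
endfacet
facet normal -0.670 0.615 0.416
outer loop
vertex -3.574 3.676 -2.862
vertex -4.748 3.13 -3.947
vertex -3.847 3.228 -2.64
endloop
endfacet
facet normal 0.567 0.062 0.822
outer loop
vertex -3.574 3.676 -2.862
vertex -3.847 3.228 -2.64
vertex -3.379 3.149 -2.957
endloop
endfacet
facet normal -0.566 -0.062 -0.822
outer loop
vertex -4.748 3.13 -3.947
vertex -4.281 3.051 -4.263
vertex -4.554 2.602 -4.041
endloop
endfacet
facet normal -0.751 -0.373 0.545
outer loop
vertex -4.748 3.13 -3.947
vertex -4.554 2.602 -4.041
vertex -3.847 3.228 -2.64
endloop
endfacet
facet normal -0.749 -0.376 0.546
outer loop
vertex -3.847 3.228 -2.64
vertex -4.554 2.602 -4.041
vertex -3.652 2.701 -2.735
endloop
endfacet
facet normal 0.567 0.062 0.822
outer loop
vertex -3.847 3.228 -2.64
vertex -3.652 2.701 -2.735
vertex -3.379 3.149 -2.957
endloop
endfacet
facet normal -0.567 -0.062 -0.822
outer loop
vertex -4.554 2.602 -4.041
vertex -4.281 3.051 -4.263
vertex -4.086 2.524 -4.358
endloop
endfacet
facet normal -0.078 -0.989 0.129
outer loop
vertex -4.554 2.602 -4.041
vertex -4.086 2.524 -4.358
vertex -3.652 2.701 -2.735
endloop
endfacet
facet normal -0.080 -0.988 0.129
outer loop
vertex -3.652 2.701 -2.735
vertex -4.086 2.524 -4.358
vertex -3.185 2.622 -3.051
endloop
endfacet
facet normal 0.567 0.062 0.822
outer loop
vertex -3.652 2.701 -2.735
vertex -3.185 2.622 -3.051
vertex -3.379 3.149 -2.957
endloop
endfacet
facet normal -0.567 -0.062 -0.822
outer loop
vertex -4.086 2.524 -4.358
vertex -4.281 3.051 -4.263
vertex -3.813 2.972 -4.58
endloop
endfacet
facet normal 0.670 -0.615 -0.416
outer loop
vertex -4.086 2.524 -4.358
vertex -3.813 2.972 -4.58
vertex -3.185 2.622 -3.051
endloop
endfacet
facet normal 0.670 -0.615 -0.416
outer loop
vertex -3.185 2.622 -3.051
vertex -3.813 2.972 -4.58
vertex -2.912 3.07 -3.273
endloop
endfacet
facet normal 0.567 0.062 0.822
outer loop
vertex -3.185 2.622 -3.051
vertex -2.912 3.07 -3.273
vertex -3.379 3.149 -2.957
endloop
endfacet
facet normal -0.567 -0.062 -0.822
outer loop
vertex -3.813 2.972 -4.58
vertex -4.281 3.051 -4.263
vertex -4.008 3.499 -4.485
endloop
endfacet
facet normal 0.750 0.376 -0.545
outer loop
vertex -3.813 2.972 -4.58
vertex -4.008 3.499 -4.485
vertex -2.912 3.07 -3.273
endloop
endfacet
facet normal 0.750 0.373 -0.546
outer loop
vertex -2.912 3.07 -3.273
vertex -4.008 3.499 -4.485
vertex -3.106 3.598 -3.179
endloop
endfacet
facet normal 0.566 0.062 0.822
outer loop
vertex -2.912 3.07 -3.273
vertex -3.106 3.598 -3.179
vertex -3.379 3.149 -2.957
endloop
endfacet

endsolid


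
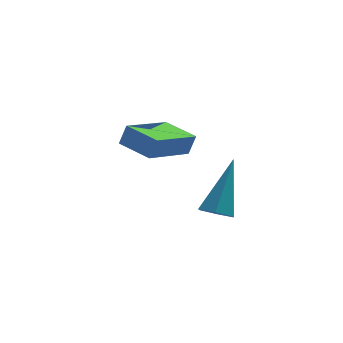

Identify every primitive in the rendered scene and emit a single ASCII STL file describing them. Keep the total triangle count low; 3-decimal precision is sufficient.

solid 
facet normal -0.612 0.784 0.103
outer loop
vertex -0.624 2.075 1.561
vertex 0.904 3.367 0.801
vertex -0.896 1.96 0.817
endloop
endfacet
facet normal -0.715 -0.603 0.354
outer loop
vertex -0.064 0.893 0.679
vertex -0.624 2.075 1.561
vertex -0.896 1.96 0.817
endloop
endfacet
facet normal -0.612 0.784 0.102
outer loop
vertex -0.896 1.96 0.817
vertex 0.904 3.367 0.801
vertex 0.632 3.251 0.058
endloop
endfacet
facet normal -0.340 -0.145 -0.929
outer loop
vertex 0.632 3.251 0.058
vertex -0.064 0.893 0.679
vertex -0.896 1.96 0.817
endloop
endfacet
facet normal 0.340 0.145 0.929
outer loop
vertex -0.624 2.075 1.561
vertex 1.736 2.3 0.663
vertex 0.904 3.367 0.801
endloop
endfacet
facet normal -0.714 -0.603 0.356
outer loop
vertex 0.208 1.009 1.422
vertex -0.624 2.075 1.561
vertex -0.064 0.893 0.679
endloop
endfacet
facet normal 0.340 0.144 0.929
outer loop
vertex 0.208 1.009 1.422
vertex 1.736 2.3 0.663
vertex -0.624 2.075 1.561
endloop
endfacet
facet normal 0.714 0.603 -0.356
outer loop
vertex 0.904 3.367 0.801
vertex 1.736 2.3 0.663
vertex 0.632 3.251 0.058
endloop
endfacet
facet normal -0.340 -0.144 -0.929
outer loop
vertex 1.464 2.185 -0.081
vertex -0.064 0.893 0.679
vertex 0.632 3.251 0.058
endloop
endfacet
facet normal 0.714 0.604 -0.354
outer loop
vertex 0.632 3.251 0.058
vertex 1.736 2.3 0.663
vertex 1.464 2.185 -0.081
endloop
endfacet
facet normal 0.612 -0.784 -0.102
outer loop
vertex 1.464 2.185 -0.081
vertex 0.208 1.009 1.422
vertex -0.064 0.893 0.679
endloop
endfacet
facet normal 0.612 -0.784 -0.102
outer loop
vertex 1.736 2.3 0.663
vertex 0.208 1.009 1.422
vertex 1.464 2.185 -0.081
endloop
endfacet
facet normal -0.355 -0.524 -0.774
outer loop
vertex 2.239 -1.526 -0.814
vertex 1.66 -1.565 -0.522
vertex 1.79 -1.067 -0.919
endloop
endfacet
facet normal 0.699 0.592 -0.400
outer loop
vertex 2.239 -1.526 -0.814
vertex 1.79 -1.067 -0.919
vertex 2.44 -0.415 1.182
endloop
endfacet
facet normal -0.354 -0.525 -0.774
outer loop
vertex 1.79 -1.067 -0.919
vertex 1.66 -1.565 -0.522
vertex 1.211 -1.107 -0.627
endloop
endfacet
facet normal -0.186 0.953 -0.238
outer loop
vertex 1.79 -1.067 -0.919
vertex 1.211 -1.107 -0.627
vertex 2.44 -0.415 1.182
endloop
endfacet
facet normal -0.354 -0.524 -0.775
outer loop
vertex 1.211 -1.107 -0.627
vertex 1.66 -1.565 -0.522
vertex 1.08 -1.605 -0.23
endloop
endfacet
facet normal -0.796 0.491 0.353
outer loop
vertex 1.211 -1.107 -0.627
vertex 1.08 -1.605 -0.23
vertex 2.44 -0.415 1.182
endloop
endfacet
facet normal -0.354 -0.522 -0.776
outer loop
vertex 1.08 -1.605 -0.23
vertex 1.66 -1.565 -0.522
vertex 1.529 -2.064 -0.126
endloop
endfacet
facet normal -0.523 -0.334 0.785
outer loop
vertex 1.08 -1.605 -0.23
vertex 1.529 -2.064 -0.126
vertex 2.44 -0.415 1.182
endloop
endfacet
facet normal -0.355 -0.522 -0.775
outer loop
vertex 1.529 -2.064 -0.126
vertex 1.66 -1.565 -0.522
vertex 2.108 -2.024 -0.418
endloop
endfacet
facet normal 0.362 -0.694 0.623
outer loop
vertex 1.529 -2.064 -0.126
vertex 2.108 -2.024 -0.418
vertex 2.44 -0.415 1.182
endloop
endfacet
facet normal -0.356 -0.523 -0.775
outer loop
vertex 2.108 -2.024 -0.418
vertex 1.66 -1.565 -0.522
vertex 2.239 -1.526 -0.814
endloop
endfacet
facet normal 0.972 -0.231 0.031
outer loop
vertex 2.108 -2.024 -0.418
vertex 2.239 -1.526 -0.814
vertex 2.44 -0.415 1.182
endloop
endfacet

endsolid


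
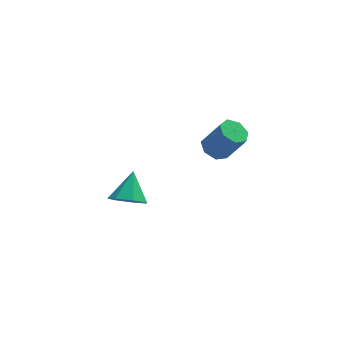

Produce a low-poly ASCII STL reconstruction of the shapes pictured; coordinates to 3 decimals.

solid 
facet normal -0.273 -0.691 -0.670
outer loop
vertex 0.862 -1.791 -3.699
vertex 0.05 -1.842 -3.316
vertex 0.323 -1.303 -3.983
endloop
endfacet
facet normal 0.720 0.643 -0.261
outer loop
vertex 0.862 -1.791 -3.699
vertex 0.323 -1.303 -3.983
vertex 0.47 -0.778 -2.284
endloop
endfacet
facet normal -0.274 -0.690 -0.670
outer loop
vertex 0.323 -1.303 -3.983
vertex 0.05 -1.842 -3.316
vertex -0.422 -1.22 -3.764
endloop
endfacet
facet normal 0.019 0.955 -0.297
outer loop
vertex 0.323 -1.303 -3.983
vertex -0.422 -1.22 -3.764
vertex 0.47 -0.778 -2.284
endloop
endfacet
facet normal -0.274 -0.690 -0.670
outer loop
vertex -0.422 -1.22 -3.764
vertex 0.05 -1.842 -3.316
vertex -0.812 -1.605 -3.208
endloop
endfacet
facet normal -0.600 0.790 0.126
outer loop
vertex -0.422 -1.22 -3.764
vertex -0.812 -1.605 -3.208
vertex 0.47 -0.778 -2.284
endloop
endfacet
facet normal -0.274 -0.690 -0.670
outer loop
vertex -0.812 -1.605 -3.208
vertex 0.05 -1.842 -3.316
vertex -0.553 -2.169 -2.733
endloop
endfacet
facet normal -0.672 0.272 0.689
outer loop
vertex -0.812 -1.605 -3.208
vertex -0.553 -2.169 -2.733
vertex 0.47 -0.778 -2.284
endloop
endfacet
facet normal -0.273 -0.690 -0.670
outer loop
vertex -0.553 -2.169 -2.733
vertex 0.05 -1.842 -3.316
vertex 0.16 -2.486 -2.697
endloop
endfacet
facet normal -0.141 -0.208 0.968
outer loop
vertex -0.553 -2.169 -2.733
vertex 0.16 -2.486 -2.697
vertex 0.47 -0.778 -2.284
endloop
endfacet
facet normal -0.273 -0.690 -0.670
outer loop
vertex 0.16 -2.486 -2.697
vertex 0.05 -1.842 -3.316
vertex 0.79 -2.318 -3.127
endloop
endfacet
facet normal 0.591 -0.289 0.753
outer loop
vertex 0.16 -2.486 -2.697
vertex 0.79 -2.318 -3.127
vertex 0.47 -0.778 -2.284
endloop
endfacet
facet normal -0.273 -0.690 -0.670
outer loop
vertex 0.79 -2.318 -3.127
vertex 0.05 -1.842 -3.316
vertex 0.862 -1.791 -3.699
endloop
endfacet
facet normal 0.975 0.090 0.206
outer loop
vertex 0.79 -2.318 -3.127
vertex 0.862 -1.791 -3.699
vertex 0.47 -0.778 -2.284
endloop
endfacet
facet normal -0.460 0.243 -0.854
outer loop
vertex 3.84 -4.1 1.054
vertex 3.434 -3.661 1.398
vertex 4.045 -3.54 1.103
endloop
endfacet
facet normal 0.819 -0.255 -0.514
outer loop
vertex 3.84 -4.1 1.054
vertex 4.045 -3.54 1.103
vertex 4.553 -4.478 2.378
endloop
endfacet
facet normal 0.819 -0.255 -0.514
outer loop
vertex 4.553 -4.478 2.378
vertex 4.045 -3.54 1.103
vertex 4.758 -3.917 2.427
endloop
endfacet
facet normal 0.460 -0.243 0.854
outer loop
vertex 4.553 -4.478 2.378
vertex 4.758 -3.917 2.427
vertex 4.146 -4.039 2.722
endloop
endfacet
facet normal -0.460 0.243 -0.854
outer loop
vertex 4.045 -3.54 1.103
vertex 3.434 -3.661 1.398
vertex 3.79 -3.071 1.374
endloop
endfacet
facet normal 0.779 0.572 -0.257
outer loop
vertex 4.045 -3.54 1.103
vertex 3.79 -3.071 1.374
vertex 4.758 -3.917 2.427
endloop
endfacet
facet normal 0.779 0.573 -0.256
outer loop
vertex 4.758 -3.917 2.427
vertex 3.79 -3.071 1.374
vertex 4.503 -3.449 2.698
endloop
endfacet
facet normal 0.460 -0.244 0.854
outer loop
vertex 4.758 -3.917 2.427
vertex 4.503 -3.449 2.698
vertex 4.146 -4.039 2.722
endloop
endfacet
facet normal -0.461 0.244 -0.853
outer loop
vertex 3.79 -3.071 1.374
vertex 3.434 -3.661 1.398
vertex 3.266 -3.047 1.664
endloop
endfacet
facet normal 0.152 0.969 0.195
outer loop
vertex 3.79 -3.071 1.374
vertex 3.266 -3.047 1.664
vertex 4.503 -3.449 2.698
endloop
endfacet
facet normal 0.153 0.969 0.194
outer loop
vertex 4.503 -3.449 2.698
vertex 3.266 -3.047 1.664
vertex 3.979 -3.424 2.987
endloop
endfacet
facet normal 0.460 -0.243 0.854
outer loop
vertex 4.503 -3.449 2.698
vertex 3.979 -3.424 2.987
vertex 4.146 -4.039 2.722
endloop
endfacet
facet normal -0.460 0.244 -0.854
outer loop
vertex 3.266 -3.047 1.664
vertex 3.434 -3.661 1.398
vertex 2.868 -3.485 1.753
endloop
endfacet
facet normal -0.589 0.636 0.499
outer loop
vertex 3.266 -3.047 1.664
vertex 2.868 -3.485 1.753
vertex 3.979 -3.424 2.987
endloop
endfacet
facet normal -0.589 0.636 0.499
outer loop
vertex 3.979 -3.424 2.987
vertex 2.868 -3.485 1.753
vertex 3.581 -3.862 3.076
endloop
endfacet
facet normal 0.459 -0.244 0.854
outer loop
vertex 3.979 -3.424 2.987
vertex 3.581 -3.862 3.076
vertex 4.146 -4.039 2.722
endloop
endfacet
facet normal -0.460 0.244 -0.854
outer loop
vertex 2.868 -3.485 1.753
vertex 3.434 -3.661 1.398
vertex 2.896 -4.056 1.575
endloop
endfacet
facet normal -0.887 -0.177 0.427
outer loop
vertex 2.868 -3.485 1.753
vertex 2.896 -4.056 1.575
vertex 3.581 -3.862 3.076
endloop
endfacet
facet normal -0.887 -0.176 0.427
outer loop
vertex 3.581 -3.862 3.076
vertex 2.896 -4.056 1.575
vertex 3.609 -4.434 2.899
endloop
endfacet
facet normal 0.460 -0.242 0.855
outer loop
vertex 3.581 -3.862 3.076
vertex 3.609 -4.434 2.899
vertex 4.146 -4.039 2.722
endloop
endfacet
facet normal -0.460 0.244 -0.854
outer loop
vertex 2.896 -4.056 1.575
vertex 3.434 -3.661 1.398
vertex 3.328 -4.33 1.264
endloop
endfacet
facet normal -0.517 -0.855 0.035
outer loop
vertex 2.896 -4.056 1.575
vertex 3.328 -4.33 1.264
vertex 3.609 -4.434 2.899
endloop
endfacet
facet normal -0.516 -0.856 0.034
outer loop
vertex 3.609 -4.434 2.899
vertex 3.328 -4.33 1.264
vertex 4.041 -4.707 2.588
endloop
endfacet
facet normal 0.461 -0.244 0.854
outer loop
vertex 3.609 -4.434 2.899
vertex 4.041 -4.707 2.588
vertex 4.146 -4.039 2.722
endloop
endfacet
facet normal -0.460 0.244 -0.854
outer loop
vertex 3.328 -4.33 1.264
vertex 3.434 -3.661 1.398
vertex 3.84 -4.1 1.054
endloop
endfacet
facet normal 0.243 -0.891 -0.384
outer loop
vertex 3.328 -4.33 1.264
vertex 3.84 -4.1 1.054
vertex 4.041 -4.707 2.588
endloop
endfacet
facet normal 0.241 -0.891 -0.384
outer loop
vertex 4.041 -4.707 2.588
vertex 3.84 -4.1 1.054
vertex 4.553 -4.478 2.378
endloop
endfacet
facet normal 0.459 -0.244 0.854
outer loop
vertex 4.041 -4.707 2.588
vertex 4.553 -4.478 2.378
vertex 4.146 -4.039 2.722
endloop
endfacet

endsolid


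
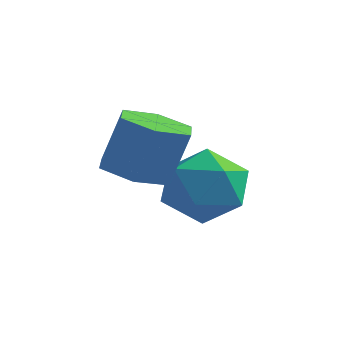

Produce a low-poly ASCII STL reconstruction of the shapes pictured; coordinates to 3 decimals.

solid 
facet normal -0.224 -0.228 -0.948
outer loop
vertex -1.902 1.752 -1.491
vertex -2.341 0.995 -1.205
vertex -2.799 1.789 -1.288
endloop
endfacet
facet normal -0.012 0.973 -0.231
outer loop
vertex -1.902 1.752 -1.491
vertex -2.799 1.789 -1.288
vertex -1.56 2.101 -0.041
endloop
endfacet
facet normal -0.012 0.973 -0.231
outer loop
vertex -1.56 2.101 -0.041
vertex -2.799 1.789 -1.288
vertex -2.457 2.138 0.162
endloop
endfacet
facet normal 0.224 0.228 0.947
outer loop
vertex -1.56 2.101 -0.041
vertex -2.457 2.138 0.162
vertex -1.999 1.345 0.245
endloop
endfacet
facet normal -0.224 -0.228 -0.947
outer loop
vertex -2.799 1.789 -1.288
vertex -2.341 0.995 -1.205
vertex -3.238 1.033 -1.002
endloop
endfacet
facet normal -0.850 0.522 0.075
outer loop
vertex -2.799 1.789 -1.288
vertex -3.238 1.033 -1.002
vertex -2.457 2.138 0.162
endloop
endfacet
facet normal -0.850 0.521 0.076
outer loop
vertex -2.457 2.138 0.162
vertex -3.238 1.033 -1.002
vertex -2.895 1.382 0.448
endloop
endfacet
facet normal 0.224 0.229 0.947
outer loop
vertex -2.457 2.138 0.162
vertex -2.895 1.382 0.448
vertex -1.999 1.345 0.245
endloop
endfacet
facet normal -0.224 -0.228 -0.947
outer loop
vertex -3.238 1.033 -1.002
vertex -2.341 0.995 -1.205
vertex -2.78 0.239 -0.919
endloop
endfacet
facet normal -0.838 -0.451 0.307
outer loop
vertex -3.238 1.033 -1.002
vertex -2.78 0.239 -0.919
vertex -2.895 1.382 0.448
endloop
endfacet
facet normal -0.839 -0.451 0.306
outer loop
vertex -2.895 1.382 0.448
vertex -2.78 0.239 -0.919
vertex -2.438 0.588 0.531
endloop
endfacet
facet normal 0.224 0.228 0.948
outer loop
vertex -2.895 1.382 0.448
vertex -2.438 0.588 0.531
vertex -1.999 1.345 0.245
endloop
endfacet
facet normal -0.224 -0.228 -0.947
outer loop
vertex -2.78 0.239 -0.919
vertex -2.341 0.995 -1.205
vertex -1.883 0.202 -1.122
endloop
endfacet
facet normal 0.012 -0.973 0.231
outer loop
vertex -2.78 0.239 -0.919
vertex -1.883 0.202 -1.122
vertex -2.438 0.588 0.531
endloop
endfacet
facet normal 0.012 -0.973 0.231
outer loop
vertex -2.438 0.588 0.531
vertex -1.883 0.202 -1.122
vertex -1.541 0.551 0.328
endloop
endfacet
facet normal 0.224 0.228 0.948
outer loop
vertex -2.438 0.588 0.531
vertex -1.541 0.551 0.328
vertex -1.999 1.345 0.245
endloop
endfacet
facet normal -0.224 -0.229 -0.947
outer loop
vertex -1.883 0.202 -1.122
vertex -2.341 0.995 -1.205
vertex -1.445 0.958 -1.408
endloop
endfacet
facet normal 0.850 -0.521 -0.075
outer loop
vertex -1.883 0.202 -1.122
vertex -1.445 0.958 -1.408
vertex -1.541 0.551 0.328
endloop
endfacet
facet normal 0.850 -0.522 -0.075
outer loop
vertex -1.541 0.551 0.328
vertex -1.445 0.958 -1.408
vertex -1.102 1.307 0.042
endloop
endfacet
facet normal 0.224 0.228 0.947
outer loop
vertex -1.541 0.551 0.328
vertex -1.102 1.307 0.042
vertex -1.999 1.345 0.245
endloop
endfacet
facet normal -0.224 -0.228 -0.948
outer loop
vertex -1.445 0.958 -1.408
vertex -2.341 0.995 -1.205
vertex -1.902 1.752 -1.491
endloop
endfacet
facet normal 0.838 0.450 -0.307
outer loop
vertex -1.445 0.958 -1.408
vertex -1.902 1.752 -1.491
vertex -1.102 1.307 0.042
endloop
endfacet
facet normal 0.838 0.451 -0.306
outer loop
vertex -1.102 1.307 0.042
vertex -1.902 1.752 -1.491
vertex -1.56 2.101 -0.041
endloop
endfacet
facet normal 0.224 0.228 0.947
outer loop
vertex -1.102 1.307 0.042
vertex -1.56 2.101 -0.041
vertex -1.999 1.345 0.245
endloop
endfacet
facet normal -0.807 0.581 -0.106
outer loop
vertex -2.391 3.258 -2.925
vertex -2.709 3.013 -1.84
vertex -2.027 3.923 -2.051
endloop
endfacet
facet normal -0.269 0.817 -0.510
outer loop
vertex -2.391 3.258 -2.925
vertex -2.027 3.923 -2.051
vertex -1.297 3.633 -2.901
endloop
endfacet
facet normal -0.079 0.291 -0.954
outer loop
vertex -2.391 3.258 -2.925
vertex -1.297 3.633 -2.901
vertex -1.528 2.544 -3.214
endloop
endfacet
facet normal -0.499 -0.270 -0.823
outer loop
vertex -2.391 3.258 -2.925
vertex -1.528 2.544 -3.214
vertex -2.401 2.161 -2.559
endloop
endfacet
facet normal -0.950 -0.091 -0.299
outer loop
vertex -2.391 3.258 -2.925
vertex -2.401 2.161 -2.559
vertex -2.709 3.013 -1.84
endloop
endfacet
facet normal 0.285 0.955 -0.081
outer loop
vertex -1.297 3.633 -2.901
vertex -2.027 3.923 -2.051
vertex -0.939 3.619 -1.801
endloop
endfacet
facet normal -0.586 0.572 0.574
outer loop
vertex -2.027 3.923 -2.051
vertex -2.709 3.013 -1.84
vertex -1.812 3.236 -1.146
endloop
endfacet
facet normal -0.817 -0.514 0.259
outer loop
vertex -2.709 3.013 -1.84
vertex -2.401 2.161 -2.559
vertex -2.043 2.147 -1.459
endloop
endfacet
facet normal -0.089 -0.803 -0.589
outer loop
vertex -2.401 2.161 -2.559
vertex -1.528 2.544 -3.214
vertex -1.313 1.857 -2.309
endloop
endfacet
facet normal 0.592 0.104 -0.799
outer loop
vertex -1.528 2.544 -3.214
vertex -1.297 3.633 -2.901
vertex -0.631 2.767 -2.52
endloop
endfacet
facet normal 0.499 0.270 0.823
outer loop
vertex -0.949 2.522 -1.435
vertex -0.939 3.619 -1.801
vertex -1.812 3.236 -1.146
endloop
endfacet
facet normal 0.079 -0.291 0.954
outer loop
vertex -0.949 2.522 -1.435
vertex -1.812 3.236 -1.146
vertex -2.043 2.147 -1.459
endloop
endfacet
facet normal 0.269 -0.817 0.510
outer loop
vertex -0.949 2.522 -1.435
vertex -2.043 2.147 -1.459
vertex -1.313 1.857 -2.309
endloop
endfacet
facet normal 0.807 -0.581 0.106
outer loop
vertex -0.949 2.522 -1.435
vertex -1.313 1.857 -2.309
vertex -0.631 2.767 -2.52
endloop
endfacet
facet normal 0.950 0.091 0.299
outer loop
vertex -0.949 2.522 -1.435
vertex -0.631 2.767 -2.52
vertex -0.939 3.619 -1.801
endloop
endfacet
facet normal 0.089 0.803 0.589
outer loop
vertex -1.812 3.236 -1.146
vertex -0.939 3.619 -1.801
vertex -2.027 3.923 -2.051
endloop
endfacet
facet normal -0.592 -0.104 0.799
outer loop
vertex -2.043 2.147 -1.459
vertex -1.812 3.236 -1.146
vertex -2.709 3.013 -1.84
endloop
endfacet
facet normal -0.285 -0.955 0.081
outer loop
vertex -1.313 1.857 -2.309
vertex -2.043 2.147 -1.459
vertex -2.401 2.161 -2.559
endloop
endfacet
facet normal 0.586 -0.572 -0.574
outer loop
vertex -0.631 2.767 -2.52
vertex -1.313 1.857 -2.309
vertex -1.528 2.544 -3.214
endloop
endfacet
facet normal 0.817 0.514 -0.259
outer loop
vertex -0.939 3.619 -1.801
vertex -0.631 2.767 -2.52
vertex -1.297 3.633 -2.901
endloop
endfacet

endsolid


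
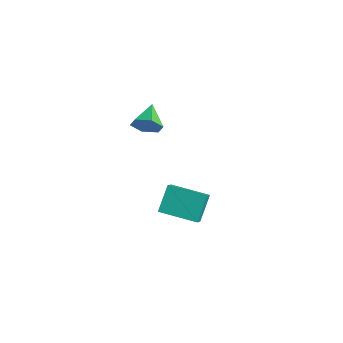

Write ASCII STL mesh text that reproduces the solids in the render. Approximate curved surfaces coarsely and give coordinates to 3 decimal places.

solid 
facet normal 0.569 -0.734 -0.371
outer loop
vertex -1.42 -0.491 4.144
vertex -1.836 -0.451 3.427
vertex -1.159 0.016 3.541
endloop
endfacet
facet normal 0.421 0.596 0.684
outer loop
vertex -1.42 -0.491 4.144
vertex -1.159 0.016 3.541
vertex -2.644 0.591 3.953
endloop
endfacet
facet normal 0.569 -0.734 -0.371
outer loop
vertex -1.159 0.016 3.541
vertex -1.836 -0.451 3.427
vertex -1.575 0.056 2.824
endloop
endfacet
facet normal 0.325 0.936 -0.136
outer loop
vertex -1.159 0.016 3.541
vertex -1.575 0.056 2.824
vertex -2.644 0.591 3.953
endloop
endfacet
facet normal 0.570 -0.734 -0.370
outer loop
vertex -1.575 0.056 2.824
vertex -1.836 -0.451 3.427
vertex -2.251 -0.411 2.709
endloop
endfacet
facet normal -0.353 0.671 -0.652
outer loop
vertex -1.575 0.056 2.824
vertex -2.251 -0.411 2.709
vertex -2.644 0.591 3.953
endloop
endfacet
facet normal 0.570 -0.734 -0.370
outer loop
vertex -2.251 -0.411 2.709
vertex -1.836 -0.451 3.427
vertex -2.512 -0.918 3.312
endloop
endfacet
facet normal -0.935 0.066 -0.349
outer loop
vertex -2.251 -0.411 2.709
vertex -2.512 -0.918 3.312
vertex -2.644 0.591 3.953
endloop
endfacet
facet normal 0.570 -0.734 -0.370
outer loop
vertex -2.512 -0.918 3.312
vertex -1.836 -0.451 3.427
vertex -2.097 -0.958 4.03
endloop
endfacet
facet normal -0.839 -0.273 0.470
outer loop
vertex -2.512 -0.918 3.312
vertex -2.097 -0.958 4.03
vertex -2.644 0.591 3.953
endloop
endfacet
facet normal 0.569 -0.734 -0.371
outer loop
vertex -2.097 -0.958 4.03
vertex -1.836 -0.451 3.427
vertex -1.42 -0.491 4.144
endloop
endfacet
facet normal -0.161 -0.008 0.987
outer loop
vertex -2.097 -0.958 4.03
vertex -1.42 -0.491 4.144
vertex -2.644 0.591 3.953
endloop
endfacet
facet normal -0.473 0.584 -0.660
outer loop
vertex -2.175 1.364 -2.52
vertex -0.468 2.425 -2.803
vertex -1.755 0.371 -3.701
endloop
endfacet
facet normal -0.841 -0.522 0.140
outer loop
vertex -1.192 -0.325 -2.917
vertex -2.175 1.364 -2.52
vertex -1.755 0.371 -3.701
endloop
endfacet
facet normal -0.472 0.584 -0.660
outer loop
vertex -1.755 0.371 -3.701
vertex -0.468 2.425 -2.803
vertex -0.047 1.431 -3.985
endloop
endfacet
facet normal 0.262 -0.620 -0.739
outer loop
vertex -0.047 1.431 -3.985
vertex -1.192 -0.325 -2.917
vertex -1.755 0.371 -3.701
endloop
endfacet
facet normal -0.263 0.620 0.739
outer loop
vertex -2.175 1.364 -2.52
vertex 0.095 1.729 -2.019
vertex -0.468 2.425 -2.803
endloop
endfacet
facet normal -0.841 -0.522 0.140
outer loop
vertex -1.613 0.669 -1.735
vertex -2.175 1.364 -2.52
vertex -1.192 -0.325 -2.917
endloop
endfacet
facet normal -0.263 0.621 0.738
outer loop
vertex -1.613 0.669 -1.735
vertex 0.095 1.729 -2.019
vertex -2.175 1.364 -2.52
endloop
endfacet
facet normal 0.841 0.523 -0.140
outer loop
vertex -0.468 2.425 -2.803
vertex 0.095 1.729 -2.019
vertex -0.047 1.431 -3.985
endloop
endfacet
facet normal 0.263 -0.621 -0.738
outer loop
vertex 0.515 0.736 -3.2
vertex -1.192 -0.325 -2.917
vertex -0.047 1.431 -3.985
endloop
endfacet
facet normal 0.841 0.522 -0.140
outer loop
vertex -0.047 1.431 -3.985
vertex 0.095 1.729 -2.019
vertex 0.515 0.736 -3.2
endloop
endfacet
facet normal 0.473 -0.584 0.660
outer loop
vertex 0.515 0.736 -3.2
vertex -1.613 0.669 -1.735
vertex -1.192 -0.325 -2.917
endloop
endfacet
facet normal 0.472 -0.585 0.660
outer loop
vertex 0.095 1.729 -2.019
vertex -1.613 0.669 -1.735
vertex 0.515 0.736 -3.2
endloop
endfacet

endsolid


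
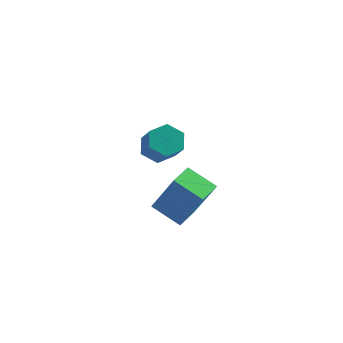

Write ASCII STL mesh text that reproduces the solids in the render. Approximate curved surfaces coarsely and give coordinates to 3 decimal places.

solid 
facet normal -0.368 0.581 -0.726
outer loop
vertex 0.502 1.799 1.431
vertex -0.032 1.302 1.304
vertex -0.141 1.846 1.794
endloop
endfacet
facet normal 0.331 0.812 0.481
outer loop
vertex 0.502 1.799 1.431
vertex -0.141 1.846 1.794
vertex 1.025 0.975 2.462
endloop
endfacet
facet normal 0.331 0.812 0.481
outer loop
vertex 1.025 0.975 2.462
vertex -0.141 1.846 1.794
vertex 0.382 1.021 2.826
endloop
endfacet
facet normal 0.369 -0.580 0.726
outer loop
vertex 1.025 0.975 2.462
vertex 0.382 1.021 2.826
vertex 0.492 0.478 2.336
endloop
endfacet
facet normal -0.369 0.580 -0.726
outer loop
vertex -0.141 1.846 1.794
vertex -0.032 1.302 1.304
vertex -0.674 1.349 1.668
endloop
endfacet
facet normal -0.587 0.461 0.666
outer loop
vertex -0.141 1.846 1.794
vertex -0.674 1.349 1.668
vertex 0.382 1.021 2.826
endloop
endfacet
facet normal -0.587 0.460 0.666
outer loop
vertex 0.382 1.021 2.826
vertex -0.674 1.349 1.668
vertex -0.151 0.525 2.699
endloop
endfacet
facet normal 0.368 -0.581 0.726
outer loop
vertex 0.382 1.021 2.826
vertex -0.151 0.525 2.699
vertex 0.492 0.478 2.336
endloop
endfacet
facet normal -0.369 0.580 -0.726
outer loop
vertex -0.674 1.349 1.668
vertex -0.032 1.302 1.304
vertex -0.565 0.805 1.178
endloop
endfacet
facet normal -0.918 -0.351 0.185
outer loop
vertex -0.674 1.349 1.668
vertex -0.565 0.805 1.178
vertex -0.151 0.525 2.699
endloop
endfacet
facet normal -0.918 -0.351 0.185
outer loop
vertex -0.151 0.525 2.699
vertex -0.565 0.805 1.178
vertex -0.042 -0.019 2.209
endloop
endfacet
facet normal 0.368 -0.581 0.726
outer loop
vertex -0.151 0.525 2.699
vertex -0.042 -0.019 2.209
vertex 0.492 0.478 2.336
endloop
endfacet
facet normal -0.369 0.580 -0.726
outer loop
vertex -0.565 0.805 1.178
vertex -0.032 1.302 1.304
vertex 0.078 0.759 0.814
endloop
endfacet
facet normal -0.331 -0.812 -0.481
outer loop
vertex -0.565 0.805 1.178
vertex 0.078 0.759 0.814
vertex -0.042 -0.019 2.209
endloop
endfacet
facet normal -0.331 -0.812 -0.481
outer loop
vertex -0.042 -0.019 2.209
vertex 0.078 0.759 0.814
vertex 0.601 -0.066 1.846
endloop
endfacet
facet normal 0.368 -0.581 0.726
outer loop
vertex -0.042 -0.019 2.209
vertex 0.601 -0.066 1.846
vertex 0.492 0.478 2.336
endloop
endfacet
facet normal -0.368 0.581 -0.726
outer loop
vertex 0.078 0.759 0.814
vertex -0.032 1.302 1.304
vertex 0.611 1.255 0.941
endloop
endfacet
facet normal 0.587 -0.461 -0.666
outer loop
vertex 0.078 0.759 0.814
vertex 0.611 1.255 0.941
vertex 0.601 -0.066 1.846
endloop
endfacet
facet normal 0.587 -0.461 -0.666
outer loop
vertex 0.601 -0.066 1.846
vertex 0.611 1.255 0.941
vertex 1.134 0.431 1.972
endloop
endfacet
facet normal 0.369 -0.580 0.726
outer loop
vertex 0.601 -0.066 1.846
vertex 1.134 0.431 1.972
vertex 0.492 0.478 2.336
endloop
endfacet
facet normal -0.368 0.581 -0.726
outer loop
vertex 0.611 1.255 0.941
vertex -0.032 1.302 1.304
vertex 0.502 1.799 1.431
endloop
endfacet
facet normal 0.918 0.351 -0.185
outer loop
vertex 0.611 1.255 0.941
vertex 0.502 1.799 1.431
vertex 1.134 0.431 1.972
endloop
endfacet
facet normal 0.918 0.351 -0.185
outer loop
vertex 1.134 0.431 1.972
vertex 0.502 1.799 1.431
vertex 1.025 0.975 2.462
endloop
endfacet
facet normal 0.369 -0.580 0.726
outer loop
vertex 1.134 0.431 1.972
vertex 1.025 0.975 2.462
vertex 0.492 0.478 2.336
endloop
endfacet
facet normal -0.856 0.234 0.461
outer loop
vertex 1.744 -3.792 3.45
vertex 2.01 -2.787 3.433
vertex 0.912 -3.599 1.809
endloop
endfacet
facet normal -0.255 -0.967 0.016
outer loop
vertex 1.99 -3.893 1.227
vertex 1.744 -3.792 3.45
vertex 0.912 -3.599 1.809
endloop
endfacet
facet normal -0.856 0.234 0.462
outer loop
vertex 0.912 -3.599 1.809
vertex 2.01 -2.787 3.433
vertex 1.178 -2.593 1.792
endloop
endfacet
facet normal -0.450 0.104 -0.887
outer loop
vertex 1.178 -2.593 1.792
vertex 1.99 -3.893 1.227
vertex 0.912 -3.599 1.809
endloop
endfacet
facet normal 0.450 -0.104 0.887
outer loop
vertex 1.744 -3.792 3.45
vertex 3.088 -3.081 2.851
vertex 2.01 -2.787 3.433
endloop
endfacet
facet normal -0.256 -0.967 0.016
outer loop
vertex 2.822 -4.087 2.868
vertex 1.744 -3.792 3.45
vertex 1.99 -3.893 1.227
endloop
endfacet
facet normal 0.450 -0.104 0.887
outer loop
vertex 2.822 -4.087 2.868
vertex 3.088 -3.081 2.851
vertex 1.744 -3.792 3.45
endloop
endfacet
facet normal 0.255 0.967 -0.015
outer loop
vertex 2.01 -2.787 3.433
vertex 3.088 -3.081 2.851
vertex 1.178 -2.593 1.792
endloop
endfacet
facet normal -0.450 0.104 -0.887
outer loop
vertex 2.256 -2.888 1.21
vertex 1.99 -3.893 1.227
vertex 1.178 -2.593 1.792
endloop
endfacet
facet normal 0.256 0.967 -0.016
outer loop
vertex 1.178 -2.593 1.792
vertex 3.088 -3.081 2.851
vertex 2.256 -2.888 1.21
endloop
endfacet
facet normal 0.856 -0.234 -0.462
outer loop
vertex 2.256 -2.888 1.21
vertex 2.822 -4.087 2.868
vertex 1.99 -3.893 1.227
endloop
endfacet
facet normal 0.856 -0.234 -0.461
outer loop
vertex 3.088 -3.081 2.851
vertex 2.822 -4.087 2.868
vertex 2.256 -2.888 1.21
endloop
endfacet

endsolid


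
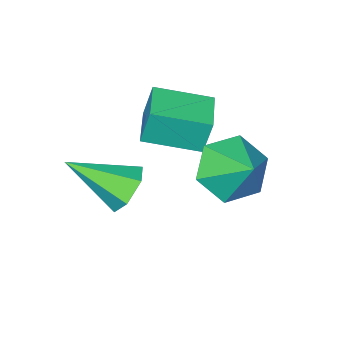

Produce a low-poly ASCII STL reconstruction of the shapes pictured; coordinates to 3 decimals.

solid 
facet normal -0.583 0.633 -0.510
outer loop
vertex 0.804 0.582 -3.111
vertex 0.257 -0.017 -3.229
vertex 0.201 0.464 -2.568
endloop
endfacet
facet normal 0.521 0.505 0.688
outer loop
vertex 0.804 0.582 -3.111
vertex 0.201 0.464 -2.568
vertex 1.423 -1.283 -2.211
endloop
endfacet
facet normal -0.583 0.633 -0.510
outer loop
vertex 0.201 0.464 -2.568
vertex 0.257 -0.017 -3.229
vertex -0.346 -0.135 -2.686
endloop
endfacet
facet normal -0.241 0.029 0.970
outer loop
vertex 0.201 0.464 -2.568
vertex -0.346 -0.135 -2.686
vertex 1.423 -1.283 -2.211
endloop
endfacet
facet normal -0.583 0.633 -0.509
outer loop
vertex -0.346 -0.135 -2.686
vertex 0.257 -0.017 -3.229
vertex -0.29 -0.616 -3.348
endloop
endfacet
facet normal -0.568 -0.688 0.452
outer loop
vertex -0.346 -0.135 -2.686
vertex -0.29 -0.616 -3.348
vertex 1.423 -1.283 -2.211
endloop
endfacet
facet normal -0.583 0.633 -0.509
outer loop
vertex -0.29 -0.616 -3.348
vertex 0.257 -0.017 -3.229
vertex 0.313 -0.498 -3.891
endloop
endfacet
facet normal -0.131 -0.929 -0.347
outer loop
vertex -0.29 -0.616 -3.348
vertex 0.313 -0.498 -3.891
vertex 1.423 -1.283 -2.211
endloop
endfacet
facet normal -0.583 0.633 -0.509
outer loop
vertex 0.313 -0.498 -3.891
vertex 0.257 -0.017 -3.229
vertex 0.86 0.101 -3.773
endloop
endfacet
facet normal 0.632 -0.453 -0.629
outer loop
vertex 0.313 -0.498 -3.891
vertex 0.86 0.101 -3.773
vertex 1.423 -1.283 -2.211
endloop
endfacet
facet normal -0.583 0.633 -0.509
outer loop
vertex 0.86 0.101 -3.773
vertex 0.257 -0.017 -3.229
vertex 0.804 0.582 -3.111
endloop
endfacet
facet normal 0.958 0.264 -0.111
outer loop
vertex 0.86 0.101 -3.773
vertex 0.804 0.582 -3.111
vertex 1.423 -1.283 -2.211
endloop
endfacet
facet normal -0.176 -0.769 -0.614
outer loop
vertex -1.061 2.373 -2.937
vertex -1.736 1.93 -2.189
vertex -2.132 2.624 -2.945
endloop
endfacet
facet normal 0.219 0.923 -0.316
outer loop
vertex -1.061 2.373 -2.937
vertex -2.132 2.624 -2.945
vertex -1.484 3.03 -1.311
endloop
endfacet
facet normal -0.176 -0.769 -0.614
outer loop
vertex -2.132 2.624 -2.945
vertex -1.736 1.93 -2.189
vertex -2.807 2.182 -2.198
endloop
endfacet
facet normal -0.543 0.840 0.007
outer loop
vertex -2.132 2.624 -2.945
vertex -2.807 2.182 -2.198
vertex -1.484 3.03 -1.311
endloop
endfacet
facet normal -0.176 -0.769 -0.615
outer loop
vertex -2.807 2.182 -2.198
vertex -1.736 1.93 -2.189
vertex -2.41 1.487 -1.442
endloop
endfacet
facet normal -0.665 0.343 0.664
outer loop
vertex -2.807 2.182 -2.198
vertex -2.41 1.487 -1.442
vertex -1.484 3.03 -1.311
endloop
endfacet
facet normal -0.176 -0.769 -0.615
outer loop
vertex -2.41 1.487 -1.442
vertex -1.736 1.93 -2.189
vertex -1.34 1.236 -1.434
endloop
endfacet
facet normal -0.024 -0.070 0.997
outer loop
vertex -2.41 1.487 -1.442
vertex -1.34 1.236 -1.434
vertex -1.484 3.03 -1.311
endloop
endfacet
facet normal -0.176 -0.769 -0.615
outer loop
vertex -1.34 1.236 -1.434
vertex -1.736 1.93 -2.189
vertex -0.665 1.679 -2.181
endloop
endfacet
facet normal 0.738 0.013 0.675
outer loop
vertex -1.34 1.236 -1.434
vertex -0.665 1.679 -2.181
vertex -1.484 3.03 -1.311
endloop
endfacet
facet normal -0.176 -0.769 -0.614
outer loop
vertex -0.665 1.679 -2.181
vertex -1.736 1.93 -2.189
vertex -1.061 2.373 -2.937
endloop
endfacet
facet normal 0.860 0.510 0.018
outer loop
vertex -0.665 1.679 -2.181
vertex -1.061 2.373 -2.937
vertex -1.484 3.03 -1.311
endloop
endfacet
facet normal -0.706 0.670 -0.230
outer loop
vertex -2.924 -0.099 -1.122
vertex -1.965 0.908 -1.133
vertex -2.73 -0.296 -2.29
endloop
endfacet
facet normal -0.690 -0.724 0.008
outer loop
vertex -1.495 -1.468 -1.887
vertex -2.924 -0.099 -1.122
vertex -2.73 -0.296 -2.29
endloop
endfacet
facet normal -0.706 0.670 -0.230
outer loop
vertex -2.73 -0.296 -2.29
vertex -1.965 0.908 -1.133
vertex -1.772 0.711 -2.301
endloop
endfacet
facet normal 0.162 -0.164 -0.973
outer loop
vertex -1.772 0.711 -2.301
vertex -1.495 -1.468 -1.887
vertex -2.73 -0.296 -2.29
endloop
endfacet
facet normal -0.161 0.164 0.973
outer loop
vertex -2.924 -0.099 -1.122
vertex -0.73 -0.264 -0.73
vertex -1.965 0.908 -1.133
endloop
endfacet
facet normal -0.689 -0.724 0.008
outer loop
vertex -1.688 -1.271 -0.719
vertex -2.924 -0.099 -1.122
vertex -1.495 -1.468 -1.887
endloop
endfacet
facet normal -0.162 0.164 0.973
outer loop
vertex -1.688 -1.271 -0.719
vertex -0.73 -0.264 -0.73
vertex -2.924 -0.099 -1.122
endloop
endfacet
facet normal 0.690 0.724 -0.008
outer loop
vertex -1.965 0.908 -1.133
vertex -0.73 -0.264 -0.73
vertex -1.772 0.711 -2.301
endloop
endfacet
facet normal 0.161 -0.164 -0.973
outer loop
vertex -0.536 -0.461 -1.898
vertex -1.495 -1.468 -1.887
vertex -1.772 0.711 -2.301
endloop
endfacet
facet normal 0.689 0.724 -0.008
outer loop
vertex -1.772 0.711 -2.301
vertex -0.73 -0.264 -0.73
vertex -0.536 -0.461 -1.898
endloop
endfacet
facet normal 0.706 -0.670 0.230
outer loop
vertex -0.536 -0.461 -1.898
vertex -1.688 -1.271 -0.719
vertex -1.495 -1.468 -1.887
endloop
endfacet
facet normal 0.706 -0.669 0.230
outer loop
vertex -0.73 -0.264 -0.73
vertex -1.688 -1.271 -0.719
vertex -0.536 -0.461 -1.898
endloop
endfacet

endsolid
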